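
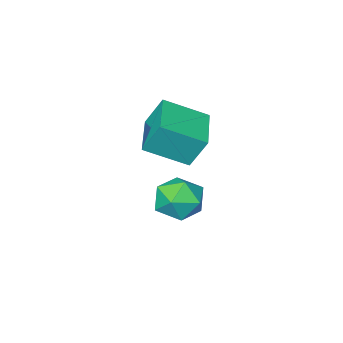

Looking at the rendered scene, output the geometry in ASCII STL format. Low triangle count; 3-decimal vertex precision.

solid 
facet normal -0.516 0.568 0.641
outer loop
vertex -2.997 1.92 -2.212
vertex -3.702 1.136 -2.084
vertex -2.851 1.194 -1.451
endloop
endfacet
facet normal 0.180 0.729 0.661
outer loop
vertex -2.997 1.92 -2.212
vertex -2.851 1.194 -1.451
vertex -2.028 1.522 -2.037
endloop
endfacet
facet normal 0.379 0.925 0.003
outer loop
vertex -2.997 1.92 -2.212
vertex -2.028 1.522 -2.037
vertex -2.371 1.666 -3.031
endloop
endfacet
facet normal -0.192 0.886 -0.422
outer loop
vertex -2.997 1.92 -2.212
vertex -2.371 1.666 -3.031
vertex -3.405 1.428 -3.06
endloop
endfacet
facet normal -0.746 0.666 -0.028
outer loop
vertex -2.997 1.92 -2.212
vertex -3.405 1.428 -3.06
vertex -3.702 1.136 -2.084
endloop
endfacet
facet normal 0.538 0.135 0.832
outer loop
vertex -2.028 1.522 -2.037
vertex -2.851 1.194 -1.451
vertex -2.135 0.492 -1.8
endloop
endfacet
facet normal -0.587 -0.123 0.800
outer loop
vertex -2.851 1.194 -1.451
vertex -3.702 1.136 -2.084
vertex -3.169 0.254 -1.829
endloop
endfacet
facet normal -0.959 0.035 -0.281
outer loop
vertex -3.702 1.136 -2.084
vertex -3.405 1.428 -3.06
vertex -3.512 0.398 -2.823
endloop
endfacet
facet normal -0.064 0.391 -0.918
outer loop
vertex -3.405 1.428 -3.06
vertex -2.371 1.666 -3.031
vertex -2.689 0.726 -3.409
endloop
endfacet
facet normal 0.861 0.453 -0.231
outer loop
vertex -2.371 1.666 -3.031
vertex -2.028 1.522 -2.037
vertex -1.838 0.784 -2.776
endloop
endfacet
facet normal 0.192 -0.886 0.422
outer loop
vertex -2.543 0.0 -2.648
vertex -2.135 0.492 -1.8
vertex -3.169 0.254 -1.829
endloop
endfacet
facet normal -0.379 -0.925 -0.003
outer loop
vertex -2.543 0.0 -2.648
vertex -3.169 0.254 -1.829
vertex -3.512 0.398 -2.823
endloop
endfacet
facet normal -0.180 -0.729 -0.661
outer loop
vertex -2.543 0.0 -2.648
vertex -3.512 0.398 -2.823
vertex -2.689 0.726 -3.409
endloop
endfacet
facet normal 0.516 -0.568 -0.641
outer loop
vertex -2.543 0.0 -2.648
vertex -2.689 0.726 -3.409
vertex -1.838 0.784 -2.776
endloop
endfacet
facet normal 0.746 -0.666 0.028
outer loop
vertex -2.543 0.0 -2.648
vertex -1.838 0.784 -2.776
vertex -2.135 0.492 -1.8
endloop
endfacet
facet normal 0.064 -0.391 0.918
outer loop
vertex -3.169 0.254 -1.829
vertex -2.135 0.492 -1.8
vertex -2.851 1.194 -1.451
endloop
endfacet
facet normal -0.861 -0.453 0.231
outer loop
vertex -3.512 0.398 -2.823
vertex -3.169 0.254 -1.829
vertex -3.702 1.136 -2.084
endloop
endfacet
facet normal -0.538 -0.135 -0.832
outer loop
vertex -2.689 0.726 -3.409
vertex -3.512 0.398 -2.823
vertex -3.405 1.428 -3.06
endloop
endfacet
facet normal 0.587 0.123 -0.800
outer loop
vertex -1.838 0.784 -2.776
vertex -2.689 0.726 -3.409
vertex -2.371 1.666 -3.031
endloop
endfacet
facet normal 0.959 -0.035 0.281
outer loop
vertex -2.135 0.492 -1.8
vertex -1.838 0.784 -2.776
vertex -2.028 1.522 -2.037
endloop
endfacet
facet normal -0.744 0.497 -0.446
outer loop
vertex -3.898 1.209 1.67
vertex -2.741 2.722 1.426
vertex -3.488 0.693 0.412
endloop
endfacet
facet normal -0.603 -0.788 0.127
outer loop
vertex -2.119 -0.222 1.234
vertex -3.898 1.209 1.67
vertex -3.488 0.693 0.412
endloop
endfacet
facet normal -0.744 0.497 -0.447
outer loop
vertex -3.488 0.693 0.412
vertex -2.741 2.722 1.426
vertex -2.331 2.206 0.169
endloop
endfacet
facet normal 0.289 -0.363 -0.886
outer loop
vertex -2.331 2.206 0.169
vertex -2.119 -0.222 1.234
vertex -3.488 0.693 0.412
endloop
endfacet
facet normal -0.289 0.364 0.886
outer loop
vertex -3.898 1.209 1.67
vertex -1.372 1.807 2.248
vertex -2.741 2.722 1.426
endloop
endfacet
facet normal -0.603 -0.788 0.127
outer loop
vertex -2.529 0.294 2.491
vertex -3.898 1.209 1.67
vertex -2.119 -0.222 1.234
endloop
endfacet
facet normal -0.289 0.363 0.886
outer loop
vertex -2.529 0.294 2.491
vertex -1.372 1.807 2.248
vertex -3.898 1.209 1.67
endloop
endfacet
facet normal 0.603 0.788 -0.127
outer loop
vertex -2.741 2.722 1.426
vertex -1.372 1.807 2.248
vertex -2.331 2.206 0.169
endloop
endfacet
facet normal 0.288 -0.363 -0.886
outer loop
vertex -0.962 1.291 0.99
vertex -2.119 -0.222 1.234
vertex -2.331 2.206 0.169
endloop
endfacet
facet normal 0.603 0.788 -0.127
outer loop
vertex -2.331 2.206 0.169
vertex -1.372 1.807 2.248
vertex -0.962 1.291 0.99
endloop
endfacet
facet normal 0.744 -0.497 0.447
outer loop
vertex -0.962 1.291 0.99
vertex -2.529 0.294 2.491
vertex -2.119 -0.222 1.234
endloop
endfacet
facet normal 0.744 -0.497 0.446
outer loop
vertex -1.372 1.807 2.248
vertex -2.529 0.294 2.491
vertex -0.962 1.291 0.99
endloop
endfacet

endsolid


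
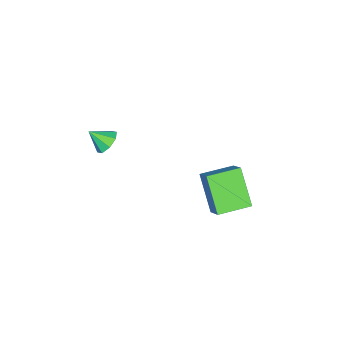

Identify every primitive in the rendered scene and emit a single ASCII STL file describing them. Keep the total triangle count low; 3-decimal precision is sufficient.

solid 
facet normal -0.266 0.714 -0.647
outer loop
vertex 3.668 -1.503 -2.303
vertex 3.225 -1.276 -1.87
vertex 3.861 -1.152 -1.995
endloop
endfacet
facet normal 0.896 -0.440 -0.060
outer loop
vertex 3.668 -1.503 -2.303
vertex 3.861 -1.152 -1.995
vertex 3.495 -2.004 -1.21
endloop
endfacet
facet normal -0.266 0.715 -0.646
outer loop
vertex 3.861 -1.152 -1.995
vertex 3.225 -1.276 -1.87
vertex 3.681 -0.874 -1.613
endloop
endfacet
facet normal 0.905 0.002 0.425
outer loop
vertex 3.861 -1.152 -1.995
vertex 3.681 -0.874 -1.613
vertex 3.495 -2.004 -1.21
endloop
endfacet
facet normal -0.264 0.714 -0.648
outer loop
vertex 3.681 -0.874 -1.613
vertex 3.225 -1.276 -1.87
vertex 3.233 -0.831 -1.383
endloop
endfacet
facet normal 0.462 0.230 0.857
outer loop
vertex 3.681 -0.874 -1.613
vertex 3.233 -0.831 -1.383
vertex 3.495 -2.004 -1.21
endloop
endfacet
facet normal -0.267 0.714 -0.648
outer loop
vertex 3.233 -0.831 -1.383
vertex 3.225 -1.276 -1.87
vertex 2.781 -1.049 -1.437
endloop
endfacet
facet normal -0.169 0.107 0.980
outer loop
vertex 3.233 -0.831 -1.383
vertex 2.781 -1.049 -1.437
vertex 3.495 -2.004 -1.21
endloop
endfacet
facet normal -0.264 0.716 -0.646
outer loop
vertex 2.781 -1.049 -1.437
vertex 3.225 -1.276 -1.87
vertex 2.588 -1.399 -1.746
endloop
endfacet
facet normal -0.624 -0.295 0.724
outer loop
vertex 2.781 -1.049 -1.437
vertex 2.588 -1.399 -1.746
vertex 3.495 -2.004 -1.21
endloop
endfacet
facet normal -0.264 0.714 -0.648
outer loop
vertex 2.588 -1.399 -1.746
vertex 3.225 -1.276 -1.87
vertex 2.768 -1.678 -2.127
endloop
endfacet
facet normal -0.633 -0.736 0.240
outer loop
vertex 2.588 -1.399 -1.746
vertex 2.768 -1.678 -2.127
vertex 3.495 -2.004 -1.21
endloop
endfacet
facet normal -0.266 0.715 -0.646
outer loop
vertex 2.768 -1.678 -2.127
vertex 3.225 -1.276 -1.87
vertex 3.216 -1.72 -2.358
endloop
endfacet
facet normal -0.189 -0.963 -0.192
outer loop
vertex 2.768 -1.678 -2.127
vertex 3.216 -1.72 -2.358
vertex 3.495 -2.004 -1.21
endloop
endfacet
facet normal -0.265 0.716 -0.646
outer loop
vertex 3.216 -1.72 -2.358
vertex 3.225 -1.276 -1.87
vertex 3.668 -1.503 -2.303
endloop
endfacet
facet normal 0.442 -0.840 -0.315
outer loop
vertex 3.216 -1.72 -2.358
vertex 3.668 -1.503 -2.303
vertex 3.495 -2.004 -1.21
endloop
endfacet
facet normal -0.742 0.669 0.022
outer loop
vertex 0.793 3.538 -3.485
vertex 1.38 4.164 -2.734
vertex 1.629 4.514 -4.952
endloop
endfacet
facet normal -0.515 -0.549 -0.659
outer loop
vertex 2.78 3.476 -4.986
vertex 0.793 3.538 -3.485
vertex 1.629 4.514 -4.952
endloop
endfacet
facet normal -0.742 0.669 0.022
outer loop
vertex 1.629 4.514 -4.952
vertex 1.38 4.164 -2.734
vertex 2.216 5.14 -4.201
endloop
endfacet
facet normal 0.429 0.500 -0.752
outer loop
vertex 2.216 5.14 -4.201
vertex 2.78 3.476 -4.986
vertex 1.629 4.514 -4.952
endloop
endfacet
facet normal -0.429 -0.500 0.752
outer loop
vertex 0.793 3.538 -3.485
vertex 2.531 3.126 -2.768
vertex 1.38 4.164 -2.734
endloop
endfacet
facet normal -0.515 -0.549 -0.659
outer loop
vertex 1.944 2.5 -3.519
vertex 0.793 3.538 -3.485
vertex 2.78 3.476 -4.986
endloop
endfacet
facet normal -0.429 -0.500 0.752
outer loop
vertex 1.944 2.5 -3.519
vertex 2.531 3.126 -2.768
vertex 0.793 3.538 -3.485
endloop
endfacet
facet normal 0.515 0.549 0.659
outer loop
vertex 1.38 4.164 -2.734
vertex 2.531 3.126 -2.768
vertex 2.216 5.14 -4.201
endloop
endfacet
facet normal 0.429 0.500 -0.752
outer loop
vertex 3.367 4.102 -4.235
vertex 2.78 3.476 -4.986
vertex 2.216 5.14 -4.201
endloop
endfacet
facet normal 0.515 0.549 0.659
outer loop
vertex 2.216 5.14 -4.201
vertex 2.531 3.126 -2.768
vertex 3.367 4.102 -4.235
endloop
endfacet
facet normal 0.742 -0.669 -0.022
outer loop
vertex 3.367 4.102 -4.235
vertex 1.944 2.5 -3.519
vertex 2.78 3.476 -4.986
endloop
endfacet
facet normal 0.742 -0.669 -0.022
outer loop
vertex 2.531 3.126 -2.768
vertex 1.944 2.5 -3.519
vertex 3.367 4.102 -4.235
endloop
endfacet

endsolid


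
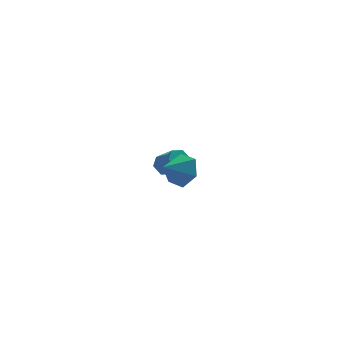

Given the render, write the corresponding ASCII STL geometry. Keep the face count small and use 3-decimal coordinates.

solid 
facet normal 0.744 0.479 -0.466
outer loop
vertex 0.545 -2.553 0.071
vertex 0.048 -2.414 -0.579
vertex 0.083 -1.864 0.041
endloop
endfacet
facet normal -0.108 -0.029 0.994
outer loop
vertex 0.545 -2.553 0.071
vertex 0.083 -1.864 0.041
vertex -0.748 -2.926 -0.081
endloop
endfacet
facet normal 0.745 0.478 -0.466
outer loop
vertex 0.083 -1.864 0.041
vertex 0.048 -2.414 -0.579
vertex -0.413 -1.725 -0.61
endloop
endfacet
facet normal -0.662 0.449 0.600
outer loop
vertex 0.083 -1.864 0.041
vertex -0.413 -1.725 -0.61
vertex -0.748 -2.926 -0.081
endloop
endfacet
facet normal 0.745 0.478 -0.466
outer loop
vertex -0.413 -1.725 -0.61
vertex 0.048 -2.414 -0.579
vertex -0.448 -2.275 -1.23
endloop
endfacet
facet normal -0.968 0.212 -0.133
outer loop
vertex -0.413 -1.725 -0.61
vertex -0.448 -2.275 -1.23
vertex -0.748 -2.926 -0.081
endloop
endfacet
facet normal 0.745 0.478 -0.465
outer loop
vertex -0.448 -2.275 -1.23
vertex 0.048 -2.414 -0.579
vertex 0.014 -2.965 -1.2
endloop
endfacet
facet normal -0.722 -0.504 -0.474
outer loop
vertex -0.448 -2.275 -1.23
vertex 0.014 -2.965 -1.2
vertex -0.748 -2.926 -0.081
endloop
endfacet
facet normal 0.745 0.478 -0.465
outer loop
vertex 0.014 -2.965 -1.2
vertex 0.048 -2.414 -0.579
vertex 0.51 -3.104 -0.549
endloop
endfacet
facet normal -0.169 -0.982 -0.081
outer loop
vertex 0.014 -2.965 -1.2
vertex 0.51 -3.104 -0.549
vertex -0.748 -2.926 -0.081
endloop
endfacet
facet normal 0.744 0.478 -0.467
outer loop
vertex 0.51 -3.104 -0.549
vertex 0.048 -2.414 -0.579
vertex 0.545 -2.553 0.071
endloop
endfacet
facet normal 0.138 -0.744 0.654
outer loop
vertex 0.51 -3.104 -0.549
vertex 0.545 -2.553 0.071
vertex -0.748 -2.926 -0.081
endloop
endfacet
facet normal -0.491 0.613 -0.619
outer loop
vertex 0.297 2.895 -3.658
vertex -0.002 3.082 -3.236
vertex 0.472 3.328 -3.368
endloop
endfacet
facet normal 0.811 0.061 -0.581
outer loop
vertex 0.297 2.895 -3.658
vertex 0.472 3.328 -3.368
vertex 0.861 2.19 -2.945
endloop
endfacet
facet normal 0.811 0.061 -0.581
outer loop
vertex 0.861 2.19 -2.945
vertex 0.472 3.328 -3.368
vertex 1.036 2.623 -2.655
endloop
endfacet
facet normal 0.489 -0.613 0.621
outer loop
vertex 0.861 2.19 -2.945
vertex 1.036 2.623 -2.655
vertex 0.562 2.378 -2.524
endloop
endfacet
facet normal -0.490 0.612 -0.620
outer loop
vertex 0.472 3.328 -3.368
vertex -0.002 3.082 -3.236
vertex 0.173 3.516 -2.946
endloop
endfacet
facet normal 0.682 0.713 0.165
outer loop
vertex 0.472 3.328 -3.368
vertex 0.173 3.516 -2.946
vertex 1.036 2.623 -2.655
endloop
endfacet
facet normal 0.682 0.713 0.166
outer loop
vertex 1.036 2.623 -2.655
vertex 0.173 3.516 -2.946
vertex 0.737 2.811 -2.234
endloop
endfacet
facet normal 0.489 -0.613 0.621
outer loop
vertex 1.036 2.623 -2.655
vertex 0.737 2.811 -2.234
vertex 0.562 2.378 -2.524
endloop
endfacet
facet normal -0.489 0.612 -0.621
outer loop
vertex 0.173 3.516 -2.946
vertex -0.002 3.082 -3.236
vertex -0.301 3.27 -2.815
endloop
endfacet
facet normal -0.131 0.651 0.748
outer loop
vertex 0.173 3.516 -2.946
vertex -0.301 3.27 -2.815
vertex 0.737 2.811 -2.234
endloop
endfacet
facet normal -0.130 0.652 0.747
outer loop
vertex 0.737 2.811 -2.234
vertex -0.301 3.27 -2.815
vertex 0.263 2.565 -2.102
endloop
endfacet
facet normal 0.491 -0.613 0.619
outer loop
vertex 0.737 2.811 -2.234
vertex 0.263 2.565 -2.102
vertex 0.562 2.378 -2.524
endloop
endfacet
facet normal -0.489 0.613 -0.621
outer loop
vertex -0.301 3.27 -2.815
vertex -0.002 3.082 -3.236
vertex -0.476 2.837 -3.105
endloop
endfacet
facet normal -0.811 -0.061 0.581
outer loop
vertex -0.301 3.27 -2.815
vertex -0.476 2.837 -3.105
vertex 0.263 2.565 -2.102
endloop
endfacet
facet normal -0.811 -0.061 0.581
outer loop
vertex 0.263 2.565 -2.102
vertex -0.476 2.837 -3.105
vertex 0.088 2.132 -2.392
endloop
endfacet
facet normal 0.491 -0.613 0.619
outer loop
vertex 0.263 2.565 -2.102
vertex 0.088 2.132 -2.392
vertex 0.562 2.378 -2.524
endloop
endfacet
facet normal -0.489 0.613 -0.621
outer loop
vertex -0.476 2.837 -3.105
vertex -0.002 3.082 -3.236
vertex -0.177 2.649 -3.526
endloop
endfacet
facet normal -0.682 -0.713 -0.166
outer loop
vertex -0.476 2.837 -3.105
vertex -0.177 2.649 -3.526
vertex 0.088 2.132 -2.392
endloop
endfacet
facet normal -0.682 -0.713 -0.166
outer loop
vertex 0.088 2.132 -2.392
vertex -0.177 2.649 -3.526
vertex 0.387 1.944 -2.814
endloop
endfacet
facet normal 0.490 -0.612 0.620
outer loop
vertex 0.088 2.132 -2.392
vertex 0.387 1.944 -2.814
vertex 0.562 2.378 -2.524
endloop
endfacet
facet normal -0.491 0.613 -0.619
outer loop
vertex -0.177 2.649 -3.526
vertex -0.002 3.082 -3.236
vertex 0.297 2.895 -3.658
endloop
endfacet
facet normal 0.130 -0.651 -0.748
outer loop
vertex -0.177 2.649 -3.526
vertex 0.297 2.895 -3.658
vertex 0.387 1.944 -2.814
endloop
endfacet
facet normal 0.131 -0.651 -0.748
outer loop
vertex 0.387 1.944 -2.814
vertex 0.297 2.895 -3.658
vertex 0.861 2.19 -2.945
endloop
endfacet
facet normal 0.489 -0.612 0.621
outer loop
vertex 0.387 1.944 -2.814
vertex 0.861 2.19 -2.945
vertex 0.562 2.378 -2.524
endloop
endfacet

endsolid


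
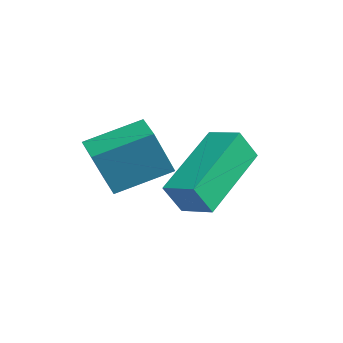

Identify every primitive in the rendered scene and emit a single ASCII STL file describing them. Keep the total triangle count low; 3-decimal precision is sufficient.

solid 
facet normal -0.982 -0.012 0.191
outer loop
vertex -0.998 -4.851 -1.832
vertex -0.903 -3.489 -1.261
vertex -1.252 -4.3 -3.105
endloop
endfacet
facet normal -0.064 -0.920 -0.386
outer loop
vertex -0.457 -4.291 -3.259
vertex -0.998 -4.851 -1.832
vertex -1.252 -4.3 -3.105
endloop
endfacet
facet normal -0.982 -0.012 0.191
outer loop
vertex -1.252 -4.3 -3.105
vertex -0.903 -3.489 -1.261
vertex -1.157 -2.938 -2.534
endloop
endfacet
facet normal -0.179 0.391 -0.903
outer loop
vertex -1.157 -2.938 -2.534
vertex -0.457 -4.291 -3.259
vertex -1.252 -4.3 -3.105
endloop
endfacet
facet normal 0.179 -0.391 0.903
outer loop
vertex -0.998 -4.851 -1.832
vertex -0.108 -3.48 -1.415
vertex -0.903 -3.489 -1.261
endloop
endfacet
facet normal -0.064 -0.920 -0.386
outer loop
vertex -0.203 -4.842 -1.986
vertex -0.998 -4.851 -1.832
vertex -0.457 -4.291 -3.259
endloop
endfacet
facet normal 0.179 -0.391 0.903
outer loop
vertex -0.203 -4.842 -1.986
vertex -0.108 -3.48 -1.415
vertex -0.998 -4.851 -1.832
endloop
endfacet
facet normal 0.064 0.920 0.386
outer loop
vertex -0.903 -3.489 -1.261
vertex -0.108 -3.48 -1.415
vertex -1.157 -2.938 -2.534
endloop
endfacet
facet normal -0.179 0.391 -0.903
outer loop
vertex -0.362 -2.929 -2.688
vertex -0.457 -4.291 -3.259
vertex -1.157 -2.938 -2.534
endloop
endfacet
facet normal 0.064 0.920 0.386
outer loop
vertex -1.157 -2.938 -2.534
vertex -0.108 -3.48 -1.415
vertex -0.362 -2.929 -2.688
endloop
endfacet
facet normal 0.982 0.012 -0.191
outer loop
vertex -0.362 -2.929 -2.688
vertex -0.203 -4.842 -1.986
vertex -0.457 -4.291 -3.259
endloop
endfacet
facet normal 0.982 0.012 -0.191
outer loop
vertex -0.108 -3.48 -1.415
vertex -0.203 -4.842 -1.986
vertex -0.362 -2.929 -2.688
endloop
endfacet
facet normal -0.581 0.665 0.469
outer loop
vertex 0.413 -2.409 -1.298
vertex 1.081 -1.951 -1.119
vertex 0.311 -1.966 -2.052
endloop
endfacet
facet normal -0.805 -0.553 -0.216
outer loop
vertex 1.539 -3.369 -3.041
vertex 0.413 -2.409 -1.298
vertex 0.311 -1.966 -2.052
endloop
endfacet
facet normal -0.581 0.665 0.469
outer loop
vertex 0.311 -1.966 -2.052
vertex 1.081 -1.951 -1.119
vertex 0.98 -1.508 -1.873
endloop
endfacet
facet normal -0.115 0.503 -0.857
outer loop
vertex 0.98 -1.508 -1.873
vertex 1.539 -3.369 -3.041
vertex 0.311 -1.966 -2.052
endloop
endfacet
facet normal 0.115 -0.503 0.857
outer loop
vertex 0.413 -2.409 -1.298
vertex 2.309 -3.354 -2.108
vertex 1.081 -1.951 -1.119
endloop
endfacet
facet normal -0.805 -0.552 -0.216
outer loop
vertex 1.64 -3.812 -2.287
vertex 0.413 -2.409 -1.298
vertex 1.539 -3.369 -3.041
endloop
endfacet
facet normal 0.115 -0.503 0.857
outer loop
vertex 1.64 -3.812 -2.287
vertex 2.309 -3.354 -2.108
vertex 0.413 -2.409 -1.298
endloop
endfacet
facet normal 0.805 0.552 0.217
outer loop
vertex 1.081 -1.951 -1.119
vertex 2.309 -3.354 -2.108
vertex 0.98 -1.508 -1.873
endloop
endfacet
facet normal -0.115 0.503 -0.857
outer loop
vertex 2.207 -2.911 -2.862
vertex 1.539 -3.369 -3.041
vertex 0.98 -1.508 -1.873
endloop
endfacet
facet normal 0.805 0.552 0.216
outer loop
vertex 0.98 -1.508 -1.873
vertex 2.309 -3.354 -2.108
vertex 2.207 -2.911 -2.862
endloop
endfacet
facet normal 0.582 -0.665 -0.469
outer loop
vertex 2.207 -2.911 -2.862
vertex 1.64 -3.812 -2.287
vertex 1.539 -3.369 -3.041
endloop
endfacet
facet normal 0.581 -0.665 -0.469
outer loop
vertex 2.309 -3.354 -2.108
vertex 1.64 -3.812 -2.287
vertex 2.207 -2.911 -2.862
endloop
endfacet

endsolid


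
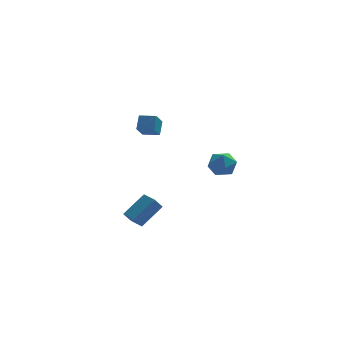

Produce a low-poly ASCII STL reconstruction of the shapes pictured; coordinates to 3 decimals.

solid 
facet normal -0.653 -0.444 -0.613
outer loop
vertex -4.29 -2.893 0.002
vertex -4.791 -2.221 0.049
vertex -3.894 -2.551 -0.668
endloop
endfacet
facet normal 0.597 -0.800 -0.055
outer loop
vertex -2.849 -1.839 0.311
vertex -4.29 -2.893 0.002
vertex -3.894 -2.551 -0.668
endloop
endfacet
facet normal -0.653 -0.446 -0.612
outer loop
vertex -3.894 -2.551 -0.668
vertex -4.791 -2.221 0.049
vertex -4.396 -1.879 -0.622
endloop
endfacet
facet normal 0.465 0.402 -0.789
outer loop
vertex -4.396 -1.879 -0.622
vertex -2.849 -1.839 0.311
vertex -3.894 -2.551 -0.668
endloop
endfacet
facet normal -0.465 -0.402 0.789
outer loop
vertex -4.29 -2.893 0.002
vertex -3.746 -1.509 1.028
vertex -4.791 -2.221 0.049
endloop
endfacet
facet normal 0.597 -0.800 -0.056
outer loop
vertex -3.244 -2.181 0.982
vertex -4.29 -2.893 0.002
vertex -2.849 -1.839 0.311
endloop
endfacet
facet normal -0.465 -0.402 0.789
outer loop
vertex -3.244 -2.181 0.982
vertex -3.746 -1.509 1.028
vertex -4.29 -2.893 0.002
endloop
endfacet
facet normal -0.597 0.800 0.056
outer loop
vertex -4.791 -2.221 0.049
vertex -3.746 -1.509 1.028
vertex -4.396 -1.879 -0.622
endloop
endfacet
facet normal 0.465 0.402 -0.789
outer loop
vertex -3.35 -1.167 0.358
vertex -2.849 -1.839 0.311
vertex -4.396 -1.879 -0.622
endloop
endfacet
facet normal -0.597 0.800 0.056
outer loop
vertex -4.396 -1.879 -0.622
vertex -3.746 -1.509 1.028
vertex -3.35 -1.167 0.358
endloop
endfacet
facet normal 0.654 0.445 0.612
outer loop
vertex -3.35 -1.167 0.358
vertex -3.244 -2.181 0.982
vertex -2.849 -1.839 0.311
endloop
endfacet
facet normal 0.652 0.445 0.613
outer loop
vertex -3.746 -1.509 1.028
vertex -3.244 -2.181 0.982
vertex -3.35 -1.167 0.358
endloop
endfacet
facet normal -0.658 0.748 0.087
outer loop
vertex -0.08 -2.091 3.6
vertex -0.686 -2.606 3.449
vertex -0.442 -2.48 4.211
endloop
endfacet
facet normal -0.086 0.863 0.498
outer loop
vertex -0.08 -2.091 3.6
vertex -0.442 -2.48 4.211
vertex 0.364 -2.396 4.205
endloop
endfacet
facet normal 0.490 0.868 0.078
outer loop
vertex -0.08 -2.091 3.6
vertex 0.364 -2.396 4.205
vertex 0.617 -2.47 3.439
endloop
endfacet
facet normal 0.275 0.757 -0.593
outer loop
vertex -0.08 -2.091 3.6
vertex 0.617 -2.47 3.439
vertex -0.032 -2.6 2.972
endloop
endfacet
facet normal -0.434 0.683 -0.587
outer loop
vertex -0.08 -2.091 3.6
vertex -0.032 -2.6 2.972
vertex -0.686 -2.606 3.449
endloop
endfacet
facet normal -0.026 0.313 0.949
outer loop
vertex 0.364 -2.396 4.205
vertex -0.442 -2.48 4.211
vertex 0.032 -3.1 4.428
endloop
endfacet
facet normal -0.951 0.127 0.283
outer loop
vertex -0.442 -2.48 4.211
vertex -0.686 -2.606 3.449
vertex -0.617 -3.23 3.961
endloop
endfacet
facet normal -0.589 0.022 -0.808
outer loop
vertex -0.686 -2.606 3.449
vertex -0.032 -2.6 2.972
vertex -0.364 -3.304 3.195
endloop
endfacet
facet normal 0.559 0.142 -0.817
outer loop
vertex -0.032 -2.6 2.972
vertex 0.617 -2.47 3.439
vertex 0.442 -3.22 3.189
endloop
endfacet
facet normal 0.908 0.321 0.269
outer loop
vertex 0.617 -2.47 3.439
vertex 0.364 -2.396 4.205
vertex 0.686 -3.094 3.951
endloop
endfacet
facet normal -0.275 -0.757 0.593
outer loop
vertex 0.08 -3.609 3.8
vertex 0.032 -3.1 4.428
vertex -0.617 -3.23 3.961
endloop
endfacet
facet normal -0.490 -0.868 -0.078
outer loop
vertex 0.08 -3.609 3.8
vertex -0.617 -3.23 3.961
vertex -0.364 -3.304 3.195
endloop
endfacet
facet normal 0.086 -0.863 -0.498
outer loop
vertex 0.08 -3.609 3.8
vertex -0.364 -3.304 3.195
vertex 0.442 -3.22 3.189
endloop
endfacet
facet normal 0.658 -0.748 -0.087
outer loop
vertex 0.08 -3.609 3.8
vertex 0.442 -3.22 3.189
vertex 0.686 -3.094 3.951
endloop
endfacet
facet normal 0.434 -0.683 0.587
outer loop
vertex 0.08 -3.609 3.8
vertex 0.686 -3.094 3.951
vertex 0.032 -3.1 4.428
endloop
endfacet
facet normal -0.559 -0.142 0.817
outer loop
vertex -0.617 -3.23 3.961
vertex 0.032 -3.1 4.428
vertex -0.442 -2.48 4.211
endloop
endfacet
facet normal -0.908 -0.321 -0.269
outer loop
vertex -0.364 -3.304 3.195
vertex -0.617 -3.23 3.961
vertex -0.686 -2.606 3.449
endloop
endfacet
facet normal 0.026 -0.313 -0.949
outer loop
vertex 0.442 -3.22 3.189
vertex -0.364 -3.304 3.195
vertex -0.032 -2.6 2.972
endloop
endfacet
facet normal 0.951 -0.127 -0.283
outer loop
vertex 0.686 -3.094 3.951
vertex 0.442 -3.22 3.189
vertex 0.617 -2.47 3.439
endloop
endfacet
facet normal 0.589 -0.022 0.808
outer loop
vertex 0.032 -3.1 4.428
vertex 0.686 -3.094 3.951
vertex 0.364 -2.396 4.205
endloop
endfacet
facet normal -0.938 0.336 -0.087
outer loop
vertex -3.952 3.476 3.32
vertex -3.793 4.101 4.018
vertex -3.618 4.218 2.58
endloop
endfacet
facet normal -0.168 -0.657 -0.735
outer loop
vertex -2.727 3.899 2.662
vertex -3.952 3.476 3.32
vertex -3.618 4.218 2.58
endloop
endfacet
facet normal -0.938 0.334 -0.087
outer loop
vertex -3.618 4.218 2.58
vertex -3.793 4.101 4.018
vertex -3.46 4.843 3.277
endloop
endfacet
facet normal 0.303 0.674 -0.673
outer loop
vertex -3.46 4.843 3.277
vertex -2.727 3.899 2.662
vertex -3.618 4.218 2.58
endloop
endfacet
facet normal -0.303 -0.674 0.673
outer loop
vertex -3.952 3.476 3.32
vertex -2.902 3.782 4.1
vertex -3.793 4.101 4.018
endloop
endfacet
facet normal -0.167 -0.658 -0.734
outer loop
vertex -3.06 3.157 3.403
vertex -3.952 3.476 3.32
vertex -2.727 3.899 2.662
endloop
endfacet
facet normal -0.304 -0.674 0.673
outer loop
vertex -3.06 3.157 3.403
vertex -2.902 3.782 4.1
vertex -3.952 3.476 3.32
endloop
endfacet
facet normal 0.168 0.658 0.734
outer loop
vertex -3.793 4.101 4.018
vertex -2.902 3.782 4.1
vertex -3.46 4.843 3.277
endloop
endfacet
facet normal 0.304 0.674 -0.673
outer loop
vertex -2.568 4.524 3.36
vertex -2.727 3.899 2.662
vertex -3.46 4.843 3.277
endloop
endfacet
facet normal 0.167 0.658 0.735
outer loop
vertex -3.46 4.843 3.277
vertex -2.902 3.782 4.1
vertex -2.568 4.524 3.36
endloop
endfacet
facet normal 0.938 -0.335 0.086
outer loop
vertex -2.568 4.524 3.36
vertex -3.06 3.157 3.403
vertex -2.727 3.899 2.662
endloop
endfacet
facet normal 0.938 -0.335 0.088
outer loop
vertex -2.902 3.782 4.1
vertex -3.06 3.157 3.403
vertex -2.568 4.524 3.36
endloop
endfacet

endsolid


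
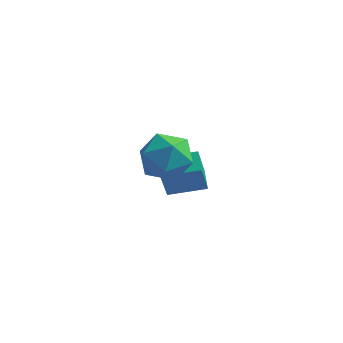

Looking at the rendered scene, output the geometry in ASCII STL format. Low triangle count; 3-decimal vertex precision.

solid 
facet normal -0.914 -0.365 -0.179
outer loop
vertex 0.523 -1.018 -1.479
vertex 0.089 -0.109 -1.119
vertex 0.579 -0.293 -3.245
endloop
endfacet
facet normal 0.406 -0.850 -0.336
outer loop
vertex 2.131 0.329 -2.941
vertex 0.523 -1.018 -1.479
vertex 0.579 -0.293 -3.245
endloop
endfacet
facet normal -0.913 -0.366 -0.179
outer loop
vertex 0.579 -0.293 -3.245
vertex 0.089 -0.109 -1.119
vertex 0.144 0.616 -2.885
endloop
endfacet
facet normal 0.029 0.380 -0.925
outer loop
vertex 0.144 0.616 -2.885
vertex 2.131 0.329 -2.941
vertex 0.579 -0.293 -3.245
endloop
endfacet
facet normal -0.029 -0.380 0.925
outer loop
vertex 0.523 -1.018 -1.479
vertex 1.641 0.513 -0.815
vertex 0.089 -0.109 -1.119
endloop
endfacet
facet normal 0.406 -0.850 -0.336
outer loop
vertex 2.076 -0.396 -1.175
vertex 0.523 -1.018 -1.479
vertex 2.131 0.329 -2.941
endloop
endfacet
facet normal -0.029 -0.380 0.925
outer loop
vertex 2.076 -0.396 -1.175
vertex 1.641 0.513 -0.815
vertex 0.523 -1.018 -1.479
endloop
endfacet
facet normal -0.406 0.850 0.336
outer loop
vertex 0.089 -0.109 -1.119
vertex 1.641 0.513 -0.815
vertex 0.144 0.616 -2.885
endloop
endfacet
facet normal 0.029 0.380 -0.925
outer loop
vertex 1.697 1.238 -2.581
vertex 2.131 0.329 -2.941
vertex 0.144 0.616 -2.885
endloop
endfacet
facet normal -0.406 0.850 0.336
outer loop
vertex 0.144 0.616 -2.885
vertex 1.641 0.513 -0.815
vertex 1.697 1.238 -2.581
endloop
endfacet
facet normal 0.914 0.365 0.178
outer loop
vertex 1.697 1.238 -2.581
vertex 2.076 -0.396 -1.175
vertex 2.131 0.329 -2.941
endloop
endfacet
facet normal 0.913 0.366 0.179
outer loop
vertex 1.641 0.513 -0.815
vertex 2.076 -0.396 -1.175
vertex 1.697 1.238 -2.581
endloop
endfacet
facet normal -0.851 -0.032 0.524
outer loop
vertex 0.638 -3.776 2.287
vertex 1.083 -4.665 2.957
vertex 1.245 -3.525 3.289
endloop
endfacet
facet normal -0.726 0.628 0.282
outer loop
vertex 0.638 -3.776 2.287
vertex 1.245 -3.525 3.289
vertex 1.425 -2.872 2.3
endloop
endfacet
facet normal -0.678 0.596 -0.430
outer loop
vertex 0.638 -3.776 2.287
vertex 1.425 -2.872 2.3
vertex 1.375 -3.609 1.356
endloop
endfacet
facet normal -0.774 -0.082 -0.628
outer loop
vertex 0.638 -3.776 2.287
vertex 1.375 -3.609 1.356
vertex 1.163 -4.717 1.762
endloop
endfacet
facet normal -0.882 -0.470 -0.039
outer loop
vertex 0.638 -3.776 2.287
vertex 1.163 -4.717 1.762
vertex 1.083 -4.665 2.957
endloop
endfacet
facet normal -0.093 0.839 0.537
outer loop
vertex 1.425 -2.872 2.3
vertex 1.245 -3.525 3.289
vertex 2.357 -3.203 2.978
endloop
endfacet
facet normal -0.297 -0.228 0.927
outer loop
vertex 1.245 -3.525 3.289
vertex 1.083 -4.665 2.957
vertex 2.145 -4.311 3.384
endloop
endfacet
facet normal -0.346 -0.938 0.018
outer loop
vertex 1.083 -4.665 2.957
vertex 1.163 -4.717 1.762
vertex 2.095 -5.048 2.44
endloop
endfacet
facet normal -0.172 -0.310 -0.935
outer loop
vertex 1.163 -4.717 1.762
vertex 1.375 -3.609 1.356
vertex 2.275 -4.395 1.451
endloop
endfacet
facet normal -0.016 0.789 -0.615
outer loop
vertex 1.375 -3.609 1.356
vertex 1.425 -2.872 2.3
vertex 2.437 -3.255 1.783
endloop
endfacet
facet normal 0.774 0.082 0.628
outer loop
vertex 2.882 -4.144 2.453
vertex 2.357 -3.203 2.978
vertex 2.145 -4.311 3.384
endloop
endfacet
facet normal 0.678 -0.596 0.430
outer loop
vertex 2.882 -4.144 2.453
vertex 2.145 -4.311 3.384
vertex 2.095 -5.048 2.44
endloop
endfacet
facet normal 0.726 -0.628 -0.282
outer loop
vertex 2.882 -4.144 2.453
vertex 2.095 -5.048 2.44
vertex 2.275 -4.395 1.451
endloop
endfacet
facet normal 0.851 0.032 -0.524
outer loop
vertex 2.882 -4.144 2.453
vertex 2.275 -4.395 1.451
vertex 2.437 -3.255 1.783
endloop
endfacet
facet normal 0.882 0.470 0.039
outer loop
vertex 2.882 -4.144 2.453
vertex 2.437 -3.255 1.783
vertex 2.357 -3.203 2.978
endloop
endfacet
facet normal 0.172 0.310 0.935
outer loop
vertex 2.145 -4.311 3.384
vertex 2.357 -3.203 2.978
vertex 1.245 -3.525 3.289
endloop
endfacet
facet normal 0.016 -0.789 0.615
outer loop
vertex 2.095 -5.048 2.44
vertex 2.145 -4.311 3.384
vertex 1.083 -4.665 2.957
endloop
endfacet
facet normal 0.093 -0.839 -0.537
outer loop
vertex 2.275 -4.395 1.451
vertex 2.095 -5.048 2.44
vertex 1.163 -4.717 1.762
endloop
endfacet
facet normal 0.297 0.228 -0.927
outer loop
vertex 2.437 -3.255 1.783
vertex 2.275 -4.395 1.451
vertex 1.375 -3.609 1.356
endloop
endfacet
facet normal 0.346 0.938 -0.018
outer loop
vertex 2.357 -3.203 2.978
vertex 2.437 -3.255 1.783
vertex 1.425 -2.872 2.3
endloop
endfacet

endsolid


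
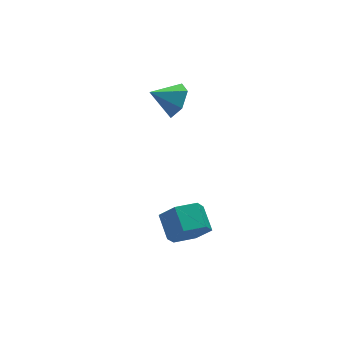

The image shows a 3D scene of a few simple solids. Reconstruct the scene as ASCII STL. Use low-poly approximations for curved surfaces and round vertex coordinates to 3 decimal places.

solid 
facet normal 0.788 -0.332 -0.518
outer loop
vertex 4.052 2.428 2.997
vertex 3.654 2.773 2.17
vertex 4.245 3.343 2.704
endloop
endfacet
facet normal 0.098 0.285 0.954
outer loop
vertex 4.052 2.428 2.997
vertex 4.245 3.343 2.704
vertex 2.526 3.247 2.91
endloop
endfacet
facet normal 0.788 -0.332 -0.518
outer loop
vertex 4.245 3.343 2.704
vertex 3.654 2.773 2.17
vertex 3.847 3.688 1.878
endloop
endfacet
facet normal -0.005 0.922 0.387
outer loop
vertex 4.245 3.343 2.704
vertex 3.847 3.688 1.878
vertex 2.526 3.247 2.91
endloop
endfacet
facet normal 0.789 -0.332 -0.518
outer loop
vertex 3.847 3.688 1.878
vertex 3.654 2.773 2.17
vertex 3.256 3.117 1.343
endloop
endfacet
facet normal -0.506 0.808 -0.303
outer loop
vertex 3.847 3.688 1.878
vertex 3.256 3.117 1.343
vertex 2.526 3.247 2.91
endloop
endfacet
facet normal 0.789 -0.332 -0.518
outer loop
vertex 3.256 3.117 1.343
vertex 3.654 2.773 2.17
vertex 3.063 2.202 1.635
endloop
endfacet
facet normal -0.903 0.055 -0.425
outer loop
vertex 3.256 3.117 1.343
vertex 3.063 2.202 1.635
vertex 2.526 3.247 2.91
endloop
endfacet
facet normal 0.789 -0.332 -0.518
outer loop
vertex 3.063 2.202 1.635
vertex 3.654 2.773 2.17
vertex 3.461 1.858 2.462
endloop
endfacet
facet normal -0.799 -0.584 0.142
outer loop
vertex 3.063 2.202 1.635
vertex 3.461 1.858 2.462
vertex 2.526 3.247 2.91
endloop
endfacet
facet normal 0.789 -0.332 -0.518
outer loop
vertex 3.461 1.858 2.462
vertex 3.654 2.773 2.17
vertex 4.052 2.428 2.997
endloop
endfacet
facet normal -0.299 -0.469 0.831
outer loop
vertex 3.461 1.858 2.462
vertex 4.052 2.428 2.997
vertex 2.526 3.247 2.91
endloop
endfacet
facet normal -0.147 -0.888 -0.435
outer loop
vertex 2.726 -0.887 -4.649
vertex 2.21 -1.244 -3.746
vertex 1.638 -0.756 -4.549
endloop
endfacet
facet normal -0.029 0.443 -0.896
outer loop
vertex 2.726 -0.887 -4.649
vertex 1.638 -0.756 -4.549
vertex 2.925 0.321 -4.058
endloop
endfacet
facet normal -0.030 0.444 -0.896
outer loop
vertex 2.925 0.321 -4.058
vertex 1.638 -0.756 -4.549
vertex 1.838 0.452 -3.957
endloop
endfacet
facet normal 0.147 0.888 0.435
outer loop
vertex 2.925 0.321 -4.058
vertex 1.838 0.452 -3.957
vertex 2.41 -0.036 -3.154
endloop
endfacet
facet normal -0.147 -0.888 -0.435
outer loop
vertex 1.638 -0.756 -4.549
vertex 2.21 -1.244 -3.746
vertex 1.123 -1.114 -3.645
endloop
endfacet
facet normal -0.871 0.325 -0.368
outer loop
vertex 1.638 -0.756 -4.549
vertex 1.123 -1.114 -3.645
vertex 1.838 0.452 -3.957
endloop
endfacet
facet normal -0.871 0.324 -0.370
outer loop
vertex 1.838 0.452 -3.957
vertex 1.123 -1.114 -3.645
vertex 1.322 0.095 -3.054
endloop
endfacet
facet normal 0.147 0.888 0.435
outer loop
vertex 1.838 0.452 -3.957
vertex 1.322 0.095 -3.054
vertex 2.41 -0.036 -3.154
endloop
endfacet
facet normal -0.147 -0.889 -0.434
outer loop
vertex 1.123 -1.114 -3.645
vertex 2.21 -1.244 -3.746
vertex 1.695 -1.601 -2.842
endloop
endfacet
facet normal -0.841 -0.119 0.527
outer loop
vertex 1.123 -1.114 -3.645
vertex 1.695 -1.601 -2.842
vertex 1.322 0.095 -3.054
endloop
endfacet
facet normal -0.841 -0.119 0.527
outer loop
vertex 1.322 0.095 -3.054
vertex 1.695 -1.601 -2.842
vertex 1.894 -0.393 -2.251
endloop
endfacet
facet normal 0.147 0.888 0.435
outer loop
vertex 1.322 0.095 -3.054
vertex 1.894 -0.393 -2.251
vertex 2.41 -0.036 -3.154
endloop
endfacet
facet normal -0.147 -0.888 -0.435
outer loop
vertex 1.695 -1.601 -2.842
vertex 2.21 -1.244 -3.746
vertex 2.782 -1.732 -2.943
endloop
endfacet
facet normal 0.030 -0.443 0.896
outer loop
vertex 1.695 -1.601 -2.842
vertex 2.782 -1.732 -2.943
vertex 1.894 -0.393 -2.251
endloop
endfacet
facet normal 0.029 -0.444 0.896
outer loop
vertex 1.894 -0.393 -2.251
vertex 2.782 -1.732 -2.943
vertex 2.982 -0.524 -2.351
endloop
endfacet
facet normal 0.147 0.888 0.435
outer loop
vertex 1.894 -0.393 -2.251
vertex 2.982 -0.524 -2.351
vertex 2.41 -0.036 -3.154
endloop
endfacet
facet normal -0.147 -0.888 -0.435
outer loop
vertex 2.782 -1.732 -2.943
vertex 2.21 -1.244 -3.746
vertex 3.298 -1.375 -3.846
endloop
endfacet
facet normal 0.871 -0.325 0.369
outer loop
vertex 2.782 -1.732 -2.943
vertex 3.298 -1.375 -3.846
vertex 2.982 -0.524 -2.351
endloop
endfacet
facet normal 0.872 -0.324 0.368
outer loop
vertex 2.982 -0.524 -2.351
vertex 3.298 -1.375 -3.846
vertex 3.497 -0.166 -3.255
endloop
endfacet
facet normal 0.147 0.888 0.435
outer loop
vertex 2.982 -0.524 -2.351
vertex 3.497 -0.166 -3.255
vertex 2.41 -0.036 -3.154
endloop
endfacet
facet normal -0.147 -0.888 -0.435
outer loop
vertex 3.298 -1.375 -3.846
vertex 2.21 -1.244 -3.746
vertex 2.726 -0.887 -4.649
endloop
endfacet
facet normal 0.841 0.119 -0.527
outer loop
vertex 3.298 -1.375 -3.846
vertex 2.726 -0.887 -4.649
vertex 3.497 -0.166 -3.255
endloop
endfacet
facet normal 0.841 0.119 -0.527
outer loop
vertex 3.497 -0.166 -3.255
vertex 2.726 -0.887 -4.649
vertex 2.925 0.321 -4.058
endloop
endfacet
facet normal 0.147 0.889 0.434
outer loop
vertex 3.497 -0.166 -3.255
vertex 2.925 0.321 -4.058
vertex 2.41 -0.036 -3.154
endloop
endfacet

endsolid


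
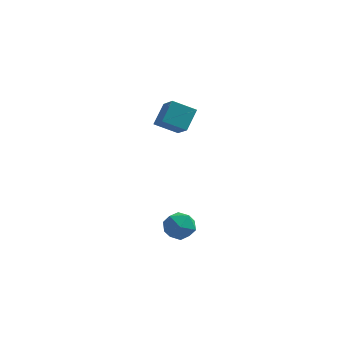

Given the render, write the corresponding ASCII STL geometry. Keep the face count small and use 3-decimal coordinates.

solid 
facet normal 0.402 0.746 -0.531
outer loop
vertex 0.336 0.308 -2.394
vertex -0.15 0.741 -2.153
vertex 0.448 0.664 -1.809
endloop
endfacet
facet normal 0.901 0.272 -0.338
outer loop
vertex 0.336 0.308 -2.394
vertex 0.448 0.664 -1.809
vertex 0.634 -0.003 -1.85
endloop
endfacet
facet normal 0.713 -0.365 -0.599
outer loop
vertex 0.336 0.308 -2.394
vertex 0.634 -0.003 -1.85
vertex 0.152 -0.338 -2.219
endloop
endfacet
facet normal 0.098 -0.286 -0.953
outer loop
vertex 0.336 0.308 -2.394
vertex 0.152 -0.338 -2.219
vertex -0.333 0.122 -2.407
endloop
endfacet
facet normal -0.094 0.402 -0.911
outer loop
vertex 0.336 0.308 -2.394
vertex -0.333 0.122 -2.407
vertex -0.15 0.741 -2.153
endloop
endfacet
facet normal 0.899 0.228 0.374
outer loop
vertex 0.634 -0.003 -1.85
vertex 0.448 0.664 -1.809
vertex 0.333 0.238 -1.273
endloop
endfacet
facet normal 0.092 0.994 0.062
outer loop
vertex 0.448 0.664 -1.809
vertex -0.15 0.741 -2.153
vertex -0.152 0.698 -1.461
endloop
endfacet
facet normal -0.710 0.437 -0.553
outer loop
vertex -0.15 0.741 -2.153
vertex -0.333 0.122 -2.407
vertex -0.634 0.363 -1.83
endloop
endfacet
facet normal -0.399 -0.674 -0.622
outer loop
vertex -0.333 0.122 -2.407
vertex 0.152 -0.338 -2.219
vertex -0.448 -0.304 -1.871
endloop
endfacet
facet normal 0.595 -0.803 -0.048
outer loop
vertex 0.152 -0.338 -2.219
vertex 0.634 -0.003 -1.85
vertex 0.15 -0.381 -1.527
endloop
endfacet
facet normal -0.098 0.286 0.953
outer loop
vertex -0.336 0.052 -1.286
vertex 0.333 0.238 -1.273
vertex -0.152 0.698 -1.461
endloop
endfacet
facet normal -0.713 0.365 0.599
outer loop
vertex -0.336 0.052 -1.286
vertex -0.152 0.698 -1.461
vertex -0.634 0.363 -1.83
endloop
endfacet
facet normal -0.901 -0.272 0.338
outer loop
vertex -0.336 0.052 -1.286
vertex -0.634 0.363 -1.83
vertex -0.448 -0.304 -1.871
endloop
endfacet
facet normal -0.402 -0.746 0.531
outer loop
vertex -0.336 0.052 -1.286
vertex -0.448 -0.304 -1.871
vertex 0.15 -0.381 -1.527
endloop
endfacet
facet normal 0.094 -0.402 0.911
outer loop
vertex -0.336 0.052 -1.286
vertex 0.15 -0.381 -1.527
vertex 0.333 0.238 -1.273
endloop
endfacet
facet normal 0.399 0.674 0.622
outer loop
vertex -0.152 0.698 -1.461
vertex 0.333 0.238 -1.273
vertex 0.448 0.664 -1.809
endloop
endfacet
facet normal -0.595 0.803 0.048
outer loop
vertex -0.634 0.363 -1.83
vertex -0.152 0.698 -1.461
vertex -0.15 0.741 -2.153
endloop
endfacet
facet normal -0.899 -0.228 -0.374
outer loop
vertex -0.448 -0.304 -1.871
vertex -0.634 0.363 -1.83
vertex -0.333 0.122 -2.407
endloop
endfacet
facet normal -0.092 -0.994 -0.062
outer loop
vertex 0.15 -0.381 -1.527
vertex -0.448 -0.304 -1.871
vertex 0.152 -0.338 -2.219
endloop
endfacet
facet normal 0.710 -0.437 0.553
outer loop
vertex 0.333 0.238 -1.273
vertex 0.15 -0.381 -1.527
vertex 0.634 -0.003 -1.85
endloop
endfacet
facet normal -0.452 0.689 -0.567
outer loop
vertex -1.315 1.906 2.3
vertex -1.097 2.614 2.987
vertex -0.458 2.089 1.839
endloop
endfacet
facet normal -0.216 -0.701 -0.680
outer loop
vertex 0.017 1.366 2.433
vertex -1.315 1.906 2.3
vertex -0.458 2.089 1.839
endloop
endfacet
facet normal -0.453 0.688 -0.567
outer loop
vertex -0.458 2.089 1.839
vertex -1.097 2.614 2.987
vertex -0.24 2.797 2.525
endloop
endfacet
facet normal 0.865 0.185 -0.466
outer loop
vertex -0.24 2.797 2.525
vertex 0.017 1.366 2.433
vertex -0.458 2.089 1.839
endloop
endfacet
facet normal -0.865 -0.186 0.466
outer loop
vertex -1.315 1.906 2.3
vertex -0.622 1.891 3.581
vertex -1.097 2.614 2.987
endloop
endfacet
facet normal -0.216 -0.701 -0.679
outer loop
vertex -0.84 1.183 2.895
vertex -1.315 1.906 2.3
vertex 0.017 1.366 2.433
endloop
endfacet
facet normal -0.865 -0.185 0.466
outer loop
vertex -0.84 1.183 2.895
vertex -0.622 1.891 3.581
vertex -1.315 1.906 2.3
endloop
endfacet
facet normal 0.217 0.701 0.680
outer loop
vertex -1.097 2.614 2.987
vertex -0.622 1.891 3.581
vertex -0.24 2.797 2.525
endloop
endfacet
facet normal 0.865 0.185 -0.466
outer loop
vertex 0.235 2.074 3.12
vertex 0.017 1.366 2.433
vertex -0.24 2.797 2.525
endloop
endfacet
facet normal 0.216 0.701 0.680
outer loop
vertex -0.24 2.797 2.525
vertex -0.622 1.891 3.581
vertex 0.235 2.074 3.12
endloop
endfacet
facet normal 0.452 -0.689 0.566
outer loop
vertex 0.235 2.074 3.12
vertex -0.84 1.183 2.895
vertex 0.017 1.366 2.433
endloop
endfacet
facet normal 0.452 -0.689 0.567
outer loop
vertex -0.622 1.891 3.581
vertex -0.84 1.183 2.895
vertex 0.235 2.074 3.12
endloop
endfacet

endsolid


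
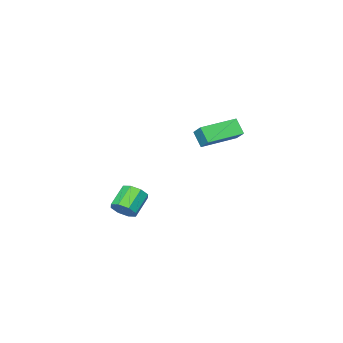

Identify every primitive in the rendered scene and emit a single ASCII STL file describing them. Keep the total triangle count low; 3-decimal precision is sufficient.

solid 
facet normal 0.784 0.284 -0.552
outer loop
vertex 1.929 3.946 1.707
vertex 1.631 3.86 1.24
vertex 1.714 4.296 1.582
endloop
endfacet
facet normal 0.367 0.504 0.782
outer loop
vertex 1.929 3.946 1.707
vertex 1.714 4.296 1.582
vertex 1.106 3.647 2.286
endloop
endfacet
facet normal 0.367 0.504 0.782
outer loop
vertex 1.106 3.647 2.286
vertex 1.714 4.296 1.582
vertex 0.891 3.996 2.162
endloop
endfacet
facet normal -0.783 -0.286 0.552
outer loop
vertex 1.106 3.647 2.286
vertex 0.891 3.996 2.162
vertex 0.809 3.56 1.82
endloop
endfacet
facet normal 0.783 0.284 -0.553
outer loop
vertex 1.714 4.296 1.582
vertex 1.631 3.86 1.24
vertex 1.451 4.389 1.257
endloop
endfacet
facet normal -0.097 0.933 0.345
outer loop
vertex 1.714 4.296 1.582
vertex 1.451 4.389 1.257
vertex 0.891 3.996 2.162
endloop
endfacet
facet normal -0.095 0.933 0.347
outer loop
vertex 0.891 3.996 2.162
vertex 1.451 4.389 1.257
vertex 0.628 4.09 1.837
endloop
endfacet
facet normal -0.784 -0.285 0.552
outer loop
vertex 0.891 3.996 2.162
vertex 0.628 4.09 1.837
vertex 0.809 3.56 1.82
endloop
endfacet
facet normal 0.783 0.284 -0.553
outer loop
vertex 1.451 4.389 1.257
vertex 1.631 3.86 1.24
vertex 1.293 4.173 0.922
endloop
endfacet
facet normal -0.501 0.816 -0.290
outer loop
vertex 1.451 4.389 1.257
vertex 1.293 4.173 0.922
vertex 0.628 4.09 1.837
endloop
endfacet
facet normal -0.501 0.815 -0.290
outer loop
vertex 0.628 4.09 1.837
vertex 1.293 4.173 0.922
vertex 0.471 3.874 1.502
endloop
endfacet
facet normal -0.784 -0.285 0.551
outer loop
vertex 0.628 4.09 1.837
vertex 0.471 3.874 1.502
vertex 0.809 3.56 1.82
endloop
endfacet
facet normal 0.783 0.285 -0.552
outer loop
vertex 1.293 4.173 0.922
vertex 1.631 3.86 1.24
vertex 1.334 3.773 0.774
endloop
endfacet
facet normal -0.614 0.218 -0.758
outer loop
vertex 1.293 4.173 0.922
vertex 1.334 3.773 0.774
vertex 0.471 3.874 1.502
endloop
endfacet
facet normal -0.614 0.221 -0.758
outer loop
vertex 0.471 3.874 1.502
vertex 1.334 3.773 0.774
vertex 0.511 3.474 1.353
endloop
endfacet
facet normal -0.784 -0.284 0.552
outer loop
vertex 0.471 3.874 1.502
vertex 0.511 3.474 1.353
vertex 0.809 3.56 1.82
endloop
endfacet
facet normal 0.783 0.286 -0.552
outer loop
vertex 1.334 3.773 0.774
vertex 1.631 3.86 1.24
vertex 1.549 3.424 0.898
endloop
endfacet
facet normal -0.367 -0.504 -0.782
outer loop
vertex 1.334 3.773 0.774
vertex 1.549 3.424 0.898
vertex 0.511 3.474 1.353
endloop
endfacet
facet normal -0.367 -0.505 -0.782
outer loop
vertex 0.511 3.474 1.353
vertex 1.549 3.424 0.898
vertex 0.726 3.124 1.478
endloop
endfacet
facet normal -0.784 -0.284 0.552
outer loop
vertex 0.511 3.474 1.353
vertex 0.726 3.124 1.478
vertex 0.809 3.56 1.82
endloop
endfacet
facet normal 0.784 0.285 -0.552
outer loop
vertex 1.549 3.424 0.898
vertex 1.631 3.86 1.24
vertex 1.812 3.33 1.223
endloop
endfacet
facet normal 0.095 -0.933 -0.347
outer loop
vertex 1.549 3.424 0.898
vertex 1.812 3.33 1.223
vertex 0.726 3.124 1.478
endloop
endfacet
facet normal 0.096 -0.934 -0.345
outer loop
vertex 0.726 3.124 1.478
vertex 1.812 3.33 1.223
vertex 0.989 3.031 1.803
endloop
endfacet
facet normal -0.783 -0.284 0.553
outer loop
vertex 0.726 3.124 1.478
vertex 0.989 3.031 1.803
vertex 0.809 3.56 1.82
endloop
endfacet
facet normal 0.784 0.285 -0.551
outer loop
vertex 1.812 3.33 1.223
vertex 1.631 3.86 1.24
vertex 1.969 3.546 1.558
endloop
endfacet
facet normal 0.501 -0.815 0.291
outer loop
vertex 1.812 3.33 1.223
vertex 1.969 3.546 1.558
vertex 0.989 3.031 1.803
endloop
endfacet
facet normal 0.501 -0.816 0.290
outer loop
vertex 0.989 3.031 1.803
vertex 1.969 3.546 1.558
vertex 1.147 3.247 2.138
endloop
endfacet
facet normal -0.783 -0.284 0.553
outer loop
vertex 0.989 3.031 1.803
vertex 1.147 3.247 2.138
vertex 0.809 3.56 1.82
endloop
endfacet
facet normal 0.784 0.284 -0.552
outer loop
vertex 1.969 3.546 1.558
vertex 1.631 3.86 1.24
vertex 1.929 3.946 1.707
endloop
endfacet
facet normal 0.615 -0.221 0.757
outer loop
vertex 1.969 3.546 1.558
vertex 1.929 3.946 1.707
vertex 1.147 3.247 2.138
endloop
endfacet
facet normal 0.613 -0.218 0.759
outer loop
vertex 1.147 3.247 2.138
vertex 1.929 3.946 1.707
vertex 1.106 3.647 2.286
endloop
endfacet
facet normal -0.783 -0.285 0.552
outer loop
vertex 1.147 3.247 2.138
vertex 1.106 3.647 2.286
vertex 0.809 3.56 1.82
endloop
endfacet
facet normal -0.978 0.198 0.065
outer loop
vertex -4.293 3.51 4.09
vertex -4.226 4.037 3.491
vertex -4.448 2.922 3.555
endloop
endfacet
facet normal -0.083 -0.659 0.748
outer loop
vertex -2.874 2.603 3.449
vertex -4.293 3.51 4.09
vertex -4.448 2.922 3.555
endloop
endfacet
facet normal -0.978 0.199 0.067
outer loop
vertex -4.448 2.922 3.555
vertex -4.226 4.037 3.491
vertex -4.382 3.449 2.956
endloop
endfacet
facet normal -0.192 -0.726 -0.660
outer loop
vertex -4.382 3.449 2.956
vertex -2.874 2.603 3.449
vertex -4.448 2.922 3.555
endloop
endfacet
facet normal 0.192 0.726 0.660
outer loop
vertex -4.293 3.51 4.09
vertex -2.652 3.718 3.385
vertex -4.226 4.037 3.491
endloop
endfacet
facet normal -0.083 -0.659 0.748
outer loop
vertex -2.718 3.191 3.984
vertex -4.293 3.51 4.09
vertex -2.874 2.603 3.449
endloop
endfacet
facet normal 0.192 0.726 0.660
outer loop
vertex -2.718 3.191 3.984
vertex -2.652 3.718 3.385
vertex -4.293 3.51 4.09
endloop
endfacet
facet normal 0.083 0.659 -0.748
outer loop
vertex -4.226 4.037 3.491
vertex -2.652 3.718 3.385
vertex -4.382 3.449 2.956
endloop
endfacet
facet normal -0.192 -0.726 -0.660
outer loop
vertex -2.807 3.13 2.85
vertex -2.874 2.603 3.449
vertex -4.382 3.449 2.956
endloop
endfacet
facet normal 0.083 0.659 -0.748
outer loop
vertex -4.382 3.449 2.956
vertex -2.652 3.718 3.385
vertex -2.807 3.13 2.85
endloop
endfacet
facet normal 0.978 -0.199 -0.066
outer loop
vertex -2.807 3.13 2.85
vertex -2.718 3.191 3.984
vertex -2.874 2.603 3.449
endloop
endfacet
facet normal 0.978 -0.198 -0.066
outer loop
vertex -2.652 3.718 3.385
vertex -2.718 3.191 3.984
vertex -2.807 3.13 2.85
endloop
endfacet

endsolid


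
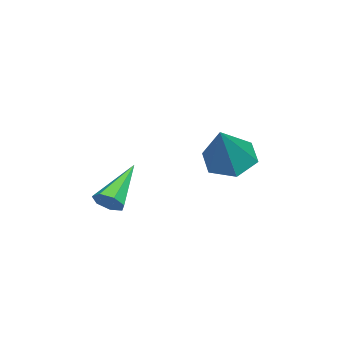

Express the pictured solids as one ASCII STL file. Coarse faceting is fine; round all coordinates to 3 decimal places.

solid 
facet normal -0.628 -0.007 -0.778
outer loop
vertex -2.567 0.681 -1.222
vertex -3.206 0.293 -0.703
vertex -3.152 1.2 -0.755
endloop
endfacet
facet normal 0.642 0.765 -0.046
outer loop
vertex -2.567 0.681 -1.222
vertex -3.152 1.2 -0.755
vertex -1.974 0.307 0.823
endloop
endfacet
facet normal -0.628 -0.007 -0.778
outer loop
vertex -3.152 1.2 -0.755
vertex -3.206 0.293 -0.703
vertex -3.79 0.811 -0.236
endloop
endfacet
facet normal -0.078 0.841 0.535
outer loop
vertex -3.152 1.2 -0.755
vertex -3.79 0.811 -0.236
vertex -1.974 0.307 0.823
endloop
endfacet
facet normal -0.629 -0.008 -0.778
outer loop
vertex -3.79 0.811 -0.236
vertex -3.206 0.293 -0.703
vertex -3.844 -0.096 -0.183
endloop
endfacet
facet normal -0.486 0.080 0.871
outer loop
vertex -3.79 0.811 -0.236
vertex -3.844 -0.096 -0.183
vertex -1.974 0.307 0.823
endloop
endfacet
facet normal -0.629 -0.009 -0.778
outer loop
vertex -3.844 -0.096 -0.183
vertex -3.206 0.293 -0.703
vertex -3.259 -0.614 -0.65
endloop
endfacet
facet normal -0.173 -0.760 0.626
outer loop
vertex -3.844 -0.096 -0.183
vertex -3.259 -0.614 -0.65
vertex -1.974 0.307 0.823
endloop
endfacet
facet normal -0.628 -0.009 -0.778
outer loop
vertex -3.259 -0.614 -0.65
vertex -3.206 0.293 -0.703
vertex -2.621 -0.226 -1.169
endloop
endfacet
facet normal 0.546 -0.836 0.046
outer loop
vertex -3.259 -0.614 -0.65
vertex -2.621 -0.226 -1.169
vertex -1.974 0.307 0.823
endloop
endfacet
facet normal -0.627 -0.008 -0.779
outer loop
vertex -2.621 -0.226 -1.169
vertex -3.206 0.293 -0.703
vertex -2.567 0.681 -1.222
endloop
endfacet
facet normal 0.954 -0.074 -0.290
outer loop
vertex -2.621 -0.226 -1.169
vertex -2.567 0.681 -1.222
vertex -1.974 0.307 0.823
endloop
endfacet
facet normal 0.811 -0.178 -0.557
outer loop
vertex -2.304 -3.646 -2.392
vertex -2.581 -3.46 -2.855
vertex -2.263 -3.162 -2.487
endloop
endfacet
facet normal 0.349 0.152 0.925
outer loop
vertex -2.304 -3.646 -2.392
vertex -2.263 -3.162 -2.487
vertex -4.139 -3.12 -1.785
endloop
endfacet
facet normal 0.811 -0.176 -0.558
outer loop
vertex -2.263 -3.162 -2.487
vertex -2.581 -3.46 -2.855
vertex -2.462 -2.902 -2.858
endloop
endfacet
facet normal 0.201 0.850 0.487
outer loop
vertex -2.263 -3.162 -2.487
vertex -2.462 -2.902 -2.858
vertex -4.139 -3.12 -1.785
endloop
endfacet
facet normal 0.812 -0.176 -0.557
outer loop
vertex -2.462 -2.902 -2.858
vertex -2.581 -3.46 -2.855
vertex -2.75 -3.063 -3.227
endloop
endfacet
facet normal -0.257 0.943 -0.211
outer loop
vertex -2.462 -2.902 -2.858
vertex -2.75 -3.063 -3.227
vertex -4.139 -3.12 -1.785
endloop
endfacet
facet normal 0.811 -0.177 -0.558
outer loop
vertex -2.75 -3.063 -3.227
vertex -2.581 -3.46 -2.855
vertex -2.911 -3.522 -3.315
endloop
endfacet
facet normal -0.679 0.361 -0.640
outer loop
vertex -2.75 -3.063 -3.227
vertex -2.911 -3.522 -3.315
vertex -4.139 -3.12 -1.785
endloop
endfacet
facet normal 0.811 -0.176 -0.558
outer loop
vertex -2.911 -3.522 -3.315
vertex -2.581 -3.46 -2.855
vertex -2.823 -3.934 -3.057
endloop
endfacet
facet normal -0.748 -0.460 -0.479
outer loop
vertex -2.911 -3.522 -3.315
vertex -2.823 -3.934 -3.057
vertex -4.139 -3.12 -1.785
endloop
endfacet
facet normal 0.811 -0.177 -0.557
outer loop
vertex -2.823 -3.934 -3.057
vertex -2.581 -3.46 -2.855
vertex -2.553 -3.99 -2.646
endloop
endfacet
facet normal -0.412 -0.899 0.148
outer loop
vertex -2.823 -3.934 -3.057
vertex -2.553 -3.99 -2.646
vertex -4.139 -3.12 -1.785
endloop
endfacet
facet normal 0.812 -0.177 -0.557
outer loop
vertex -2.553 -3.99 -2.646
vertex -2.581 -3.46 -2.855
vertex -2.304 -3.646 -2.392
endloop
endfacet
facet normal 0.076 -0.627 0.775
outer loop
vertex -2.553 -3.99 -2.646
vertex -2.304 -3.646 -2.392
vertex -4.139 -3.12 -1.785
endloop
endfacet

endsolid


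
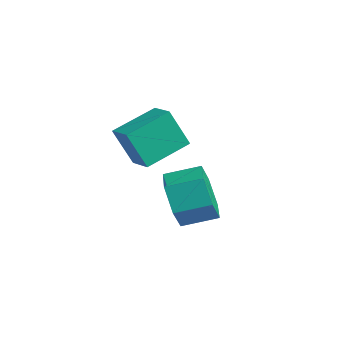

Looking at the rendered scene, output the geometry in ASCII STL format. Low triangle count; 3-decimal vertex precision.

solid 
facet normal -0.411 -0.867 -0.280
outer loop
vertex -0.905 1.167 0.27
vertex -1.374 1.149 1.014
vertex -1.703 1.537 0.296
endloop
endfacet
facet normal 0.092 0.267 -0.959
outer loop
vertex -0.905 1.167 0.27
vertex -1.703 1.537 0.296
vertex -0.477 2.069 0.562
endloop
endfacet
facet normal 0.092 0.267 -0.959
outer loop
vertex -0.477 2.069 0.562
vertex -1.703 1.537 0.296
vertex -1.275 2.439 0.588
endloop
endfacet
facet normal 0.411 0.867 0.280
outer loop
vertex -0.477 2.069 0.562
vertex -1.275 2.439 0.588
vertex -0.946 2.051 1.306
endloop
endfacet
facet normal -0.411 -0.867 -0.280
outer loop
vertex -1.703 1.537 0.296
vertex -1.374 1.149 1.014
vertex -2.172 1.519 1.04
endloop
endfacet
facet normal -0.739 0.498 -0.454
outer loop
vertex -1.703 1.537 0.296
vertex -2.172 1.519 1.04
vertex -1.275 2.439 0.588
endloop
endfacet
facet normal -0.739 0.498 -0.454
outer loop
vertex -1.275 2.439 0.588
vertex -2.172 1.519 1.04
vertex -1.744 2.421 1.332
endloop
endfacet
facet normal 0.411 0.867 0.280
outer loop
vertex -1.275 2.439 0.588
vertex -1.744 2.421 1.332
vertex -0.946 2.051 1.306
endloop
endfacet
facet normal -0.411 -0.867 -0.280
outer loop
vertex -2.172 1.519 1.04
vertex -1.374 1.149 1.014
vertex -1.843 1.131 1.758
endloop
endfacet
facet normal -0.831 0.231 0.506
outer loop
vertex -2.172 1.519 1.04
vertex -1.843 1.131 1.758
vertex -1.744 2.421 1.332
endloop
endfacet
facet normal -0.831 0.231 0.506
outer loop
vertex -1.744 2.421 1.332
vertex -1.843 1.131 1.758
vertex -1.415 2.033 2.05
endloop
endfacet
facet normal 0.411 0.867 0.280
outer loop
vertex -1.744 2.421 1.332
vertex -1.415 2.033 2.05
vertex -0.946 2.051 1.306
endloop
endfacet
facet normal -0.411 -0.867 -0.280
outer loop
vertex -1.843 1.131 1.758
vertex -1.374 1.149 1.014
vertex -1.045 0.761 1.732
endloop
endfacet
facet normal -0.092 -0.267 0.959
outer loop
vertex -1.843 1.131 1.758
vertex -1.045 0.761 1.732
vertex -1.415 2.033 2.05
endloop
endfacet
facet normal -0.092 -0.267 0.959
outer loop
vertex -1.415 2.033 2.05
vertex -1.045 0.761 1.732
vertex -0.617 1.663 2.024
endloop
endfacet
facet normal 0.411 0.867 0.280
outer loop
vertex -1.415 2.033 2.05
vertex -0.617 1.663 2.024
vertex -0.946 2.051 1.306
endloop
endfacet
facet normal -0.411 -0.867 -0.280
outer loop
vertex -1.045 0.761 1.732
vertex -1.374 1.149 1.014
vertex -0.576 0.779 0.988
endloop
endfacet
facet normal 0.739 -0.498 0.454
outer loop
vertex -1.045 0.761 1.732
vertex -0.576 0.779 0.988
vertex -0.617 1.663 2.024
endloop
endfacet
facet normal 0.739 -0.498 0.454
outer loop
vertex -0.617 1.663 2.024
vertex -0.576 0.779 0.988
vertex -0.148 1.681 1.28
endloop
endfacet
facet normal 0.411 0.867 0.280
outer loop
vertex -0.617 1.663 2.024
vertex -0.148 1.681 1.28
vertex -0.946 2.051 1.306
endloop
endfacet
facet normal -0.411 -0.867 -0.280
outer loop
vertex -0.576 0.779 0.988
vertex -1.374 1.149 1.014
vertex -0.905 1.167 0.27
endloop
endfacet
facet normal 0.831 -0.231 -0.506
outer loop
vertex -0.576 0.779 0.988
vertex -0.905 1.167 0.27
vertex -0.148 1.681 1.28
endloop
endfacet
facet normal 0.831 -0.231 -0.506
outer loop
vertex -0.148 1.681 1.28
vertex -0.905 1.167 0.27
vertex -0.477 2.069 0.562
endloop
endfacet
facet normal 0.411 0.867 0.280
outer loop
vertex -0.148 1.681 1.28
vertex -0.477 2.069 0.562
vertex -0.946 2.051 1.306
endloop
endfacet
facet normal -0.977 -0.039 -0.208
outer loop
vertex -4.391 0.877 2.357
vertex -4.559 2.247 2.89
vertex -4.152 1.38 1.138
endloop
endfacet
facet normal 0.114 -0.926 -0.360
outer loop
vertex -3.341 1.413 1.31
vertex -4.391 0.877 2.357
vertex -4.152 1.38 1.138
endloop
endfacet
facet normal -0.977 -0.039 -0.208
outer loop
vertex -4.152 1.38 1.138
vertex -4.559 2.247 2.89
vertex -4.32 2.751 1.671
endloop
endfacet
facet normal 0.178 0.375 -0.910
outer loop
vertex -4.32 2.751 1.671
vertex -3.341 1.413 1.31
vertex -4.152 1.38 1.138
endloop
endfacet
facet normal -0.178 -0.376 0.910
outer loop
vertex -4.391 0.877 2.357
vertex -3.748 2.28 3.062
vertex -4.559 2.247 2.89
endloop
endfacet
facet normal 0.113 -0.926 -0.361
outer loop
vertex -3.58 0.909 2.529
vertex -4.391 0.877 2.357
vertex -3.341 1.413 1.31
endloop
endfacet
facet normal -0.178 -0.375 0.910
outer loop
vertex -3.58 0.909 2.529
vertex -3.748 2.28 3.062
vertex -4.391 0.877 2.357
endloop
endfacet
facet normal -0.114 0.926 0.360
outer loop
vertex -4.559 2.247 2.89
vertex -3.748 2.28 3.062
vertex -4.32 2.751 1.671
endloop
endfacet
facet normal 0.178 0.376 -0.909
outer loop
vertex -3.509 2.783 1.843
vertex -3.341 1.413 1.31
vertex -4.32 2.751 1.671
endloop
endfacet
facet normal -0.113 0.926 0.360
outer loop
vertex -4.32 2.751 1.671
vertex -3.748 2.28 3.062
vertex -3.509 2.783 1.843
endloop
endfacet
facet normal 0.977 0.039 0.208
outer loop
vertex -3.509 2.783 1.843
vertex -3.58 0.909 2.529
vertex -3.341 1.413 1.31
endloop
endfacet
facet normal 0.977 0.039 0.208
outer loop
vertex -3.748 2.28 3.062
vertex -3.58 0.909 2.529
vertex -3.509 2.783 1.843
endloop
endfacet

endsolid


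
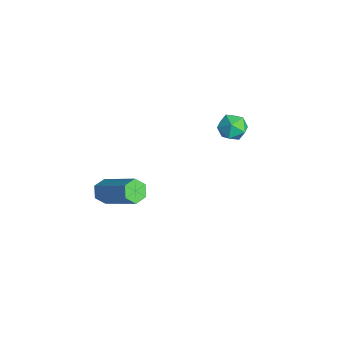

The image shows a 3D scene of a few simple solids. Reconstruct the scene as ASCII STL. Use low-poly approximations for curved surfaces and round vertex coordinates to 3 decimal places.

solid 
facet normal -0.323 0.903 0.283
outer loop
vertex -2.259 2.28 2.382
vertex -2.812 2.0 2.645
vertex -2.262 2.078 3.024
endloop
endfacet
facet normal 0.391 0.878 0.278
outer loop
vertex -2.259 2.28 2.382
vertex -2.262 2.078 3.024
vertex -1.724 1.961 2.637
endloop
endfacet
facet normal 0.601 0.702 -0.382
outer loop
vertex -2.259 2.28 2.382
vertex -1.724 1.961 2.637
vertex -1.942 1.811 2.018
endloop
endfacet
facet normal 0.016 0.620 -0.785
outer loop
vertex -2.259 2.28 2.382
vertex -1.942 1.811 2.018
vertex -2.614 1.835 2.023
endloop
endfacet
facet normal -0.554 0.744 -0.374
outer loop
vertex -2.259 2.28 2.382
vertex -2.614 1.835 2.023
vertex -2.812 2.0 2.645
endloop
endfacet
facet normal 0.595 0.357 0.720
outer loop
vertex -1.724 1.961 2.637
vertex -2.262 2.078 3.024
vertex -1.946 1.485 3.057
endloop
endfacet
facet normal -0.558 0.398 0.728
outer loop
vertex -2.262 2.078 3.024
vertex -2.812 2.0 2.645
vertex -2.618 1.509 3.062
endloop
endfacet
facet normal -0.932 0.140 -0.334
outer loop
vertex -2.812 2.0 2.645
vertex -2.614 1.835 2.023
vertex -2.836 1.359 2.443
endloop
endfacet
facet normal -0.010 -0.061 -0.998
outer loop
vertex -2.614 1.835 2.023
vertex -1.942 1.811 2.018
vertex -2.298 1.242 2.056
endloop
endfacet
facet normal 0.935 0.074 -0.347
outer loop
vertex -1.942 1.811 2.018
vertex -1.724 1.961 2.637
vertex -1.748 1.32 2.435
endloop
endfacet
facet normal -0.016 -0.620 0.785
outer loop
vertex -2.301 1.04 2.698
vertex -1.946 1.485 3.057
vertex -2.618 1.509 3.062
endloop
endfacet
facet normal -0.601 -0.702 0.382
outer loop
vertex -2.301 1.04 2.698
vertex -2.618 1.509 3.062
vertex -2.836 1.359 2.443
endloop
endfacet
facet normal -0.391 -0.878 -0.278
outer loop
vertex -2.301 1.04 2.698
vertex -2.836 1.359 2.443
vertex -2.298 1.242 2.056
endloop
endfacet
facet normal 0.323 -0.903 -0.283
outer loop
vertex -2.301 1.04 2.698
vertex -2.298 1.242 2.056
vertex -1.748 1.32 2.435
endloop
endfacet
facet normal 0.554 -0.744 0.374
outer loop
vertex -2.301 1.04 2.698
vertex -1.748 1.32 2.435
vertex -1.946 1.485 3.057
endloop
endfacet
facet normal 0.010 0.061 0.998
outer loop
vertex -2.618 1.509 3.062
vertex -1.946 1.485 3.057
vertex -2.262 2.078 3.024
endloop
endfacet
facet normal -0.935 -0.074 0.347
outer loop
vertex -2.836 1.359 2.443
vertex -2.618 1.509 3.062
vertex -2.812 2.0 2.645
endloop
endfacet
facet normal -0.595 -0.357 -0.720
outer loop
vertex -2.298 1.242 2.056
vertex -2.836 1.359 2.443
vertex -2.614 1.835 2.023
endloop
endfacet
facet normal 0.558 -0.398 -0.728
outer loop
vertex -1.748 1.32 2.435
vertex -2.298 1.242 2.056
vertex -1.942 1.811 2.018
endloop
endfacet
facet normal 0.932 -0.140 0.334
outer loop
vertex -1.946 1.485 3.057
vertex -1.748 1.32 2.435
vertex -1.724 1.961 2.637
endloop
endfacet
facet normal -0.709 -0.391 -0.586
outer loop
vertex -1.572 -3.678 0.139
vertex -1.942 -3.577 0.519
vertex -1.835 -3.206 0.142
endloop
endfacet
facet normal 0.510 0.290 -0.810
outer loop
vertex -1.572 -3.678 0.139
vertex -1.835 -3.206 0.142
vertex -0.168 -2.904 1.301
endloop
endfacet
facet normal 0.511 0.287 -0.810
outer loop
vertex -0.168 -2.904 1.301
vertex -1.835 -3.206 0.142
vertex -0.43 -2.432 1.303
endloop
endfacet
facet normal 0.709 0.391 0.587
outer loop
vertex -0.168 -2.904 1.301
vertex -0.43 -2.432 1.303
vertex -0.538 -2.803 1.681
endloop
endfacet
facet normal -0.709 -0.391 -0.586
outer loop
vertex -1.835 -3.206 0.142
vertex -1.942 -3.577 0.519
vertex -2.205 -3.105 0.522
endloop
endfacet
facet normal -0.165 0.901 -0.401
outer loop
vertex -1.835 -3.206 0.142
vertex -2.205 -3.105 0.522
vertex -0.43 -2.432 1.303
endloop
endfacet
facet normal -0.166 0.901 -0.400
outer loop
vertex -0.43 -2.432 1.303
vertex -2.205 -3.105 0.522
vertex -0.8 -2.331 1.684
endloop
endfacet
facet normal 0.710 0.390 0.586
outer loop
vertex -0.43 -2.432 1.303
vertex -0.8 -2.331 1.684
vertex -0.538 -2.803 1.681
endloop
endfacet
facet normal -0.709 -0.391 -0.586
outer loop
vertex -2.205 -3.105 0.522
vertex -1.942 -3.577 0.519
vertex -2.312 -3.476 0.899
endloop
endfacet
facet normal -0.676 0.612 0.410
outer loop
vertex -2.205 -3.105 0.522
vertex -2.312 -3.476 0.899
vertex -0.8 -2.331 1.684
endloop
endfacet
facet normal -0.676 0.613 0.409
outer loop
vertex -0.8 -2.331 1.684
vertex -2.312 -3.476 0.899
vertex -0.908 -2.702 2.061
endloop
endfacet
facet normal 0.709 0.390 0.587
outer loop
vertex -0.8 -2.331 1.684
vertex -0.908 -2.702 2.061
vertex -0.538 -2.803 1.681
endloop
endfacet
facet normal -0.709 -0.391 -0.587
outer loop
vertex -2.312 -3.476 0.899
vertex -1.942 -3.577 0.519
vertex -2.05 -3.948 0.897
endloop
endfacet
facet normal -0.512 -0.287 0.810
outer loop
vertex -2.312 -3.476 0.899
vertex -2.05 -3.948 0.897
vertex -0.908 -2.702 2.061
endloop
endfacet
facet normal -0.510 -0.289 0.810
outer loop
vertex -0.908 -2.702 2.061
vertex -2.05 -3.948 0.897
vertex -0.645 -3.174 2.058
endloop
endfacet
facet normal 0.709 0.391 0.586
outer loop
vertex -0.908 -2.702 2.061
vertex -0.645 -3.174 2.058
vertex -0.538 -2.803 1.681
endloop
endfacet
facet normal -0.710 -0.390 -0.586
outer loop
vertex -2.05 -3.948 0.897
vertex -1.942 -3.577 0.519
vertex -1.68 -4.049 0.516
endloop
endfacet
facet normal 0.166 -0.901 0.400
outer loop
vertex -2.05 -3.948 0.897
vertex -1.68 -4.049 0.516
vertex -0.645 -3.174 2.058
endloop
endfacet
facet normal 0.165 -0.901 0.400
outer loop
vertex -0.645 -3.174 2.058
vertex -1.68 -4.049 0.516
vertex -0.275 -3.275 1.678
endloop
endfacet
facet normal 0.709 0.391 0.586
outer loop
vertex -0.645 -3.174 2.058
vertex -0.275 -3.275 1.678
vertex -0.538 -2.803 1.681
endloop
endfacet
facet normal -0.709 -0.390 -0.587
outer loop
vertex -1.68 -4.049 0.516
vertex -1.942 -3.577 0.519
vertex -1.572 -3.678 0.139
endloop
endfacet
facet normal 0.676 -0.613 -0.409
outer loop
vertex -1.68 -4.049 0.516
vertex -1.572 -3.678 0.139
vertex -0.275 -3.275 1.678
endloop
endfacet
facet normal 0.677 -0.612 -0.410
outer loop
vertex -0.275 -3.275 1.678
vertex -1.572 -3.678 0.139
vertex -0.168 -2.904 1.301
endloop
endfacet
facet normal 0.709 0.391 0.586
outer loop
vertex -0.275 -3.275 1.678
vertex -0.168 -2.904 1.301
vertex -0.538 -2.803 1.681
endloop
endfacet

endsolid


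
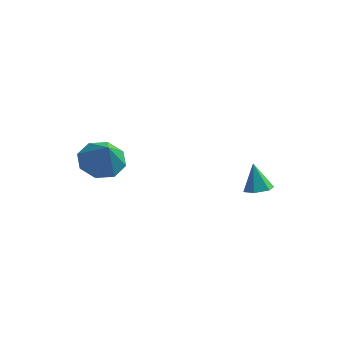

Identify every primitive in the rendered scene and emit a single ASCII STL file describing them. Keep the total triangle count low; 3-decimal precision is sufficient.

solid 
facet normal -0.394 0.437 -0.809
outer loop
vertex -1.624 -1.418 2.842
vertex -2.208 -1.095 3.301
vertex -1.469 -0.862 3.067
endloop
endfacet
facet normal 0.959 -0.280 0.032
outer loop
vertex -1.624 -1.418 2.842
vertex -1.469 -0.862 3.067
vertex -1.732 -1.625 4.279
endloop
endfacet
facet normal -0.394 0.438 -0.808
outer loop
vertex -1.469 -0.862 3.067
vertex -2.208 -1.095 3.301
vertex -1.746 -0.442 3.43
endloop
endfacet
facet normal 0.890 0.272 0.365
outer loop
vertex -1.469 -0.862 3.067
vertex -1.746 -0.442 3.43
vertex -1.732 -1.625 4.279
endloop
endfacet
facet normal -0.394 0.438 -0.808
outer loop
vertex -1.746 -0.442 3.43
vertex -2.208 -1.095 3.301
vertex -2.294 -0.405 3.717
endloop
endfacet
facet normal 0.421 0.532 0.735
outer loop
vertex -1.746 -0.442 3.43
vertex -2.294 -0.405 3.717
vertex -1.732 -1.625 4.279
endloop
endfacet
facet normal -0.393 0.438 -0.808
outer loop
vertex -2.294 -0.405 3.717
vertex -2.208 -1.095 3.301
vertex -2.792 -0.772 3.76
endloop
endfacet
facet normal -0.174 0.345 0.922
outer loop
vertex -2.294 -0.405 3.717
vertex -2.792 -0.772 3.76
vertex -1.732 -1.625 4.279
endloop
endfacet
facet normal -0.393 0.438 -0.809
outer loop
vertex -2.792 -0.772 3.76
vertex -2.208 -1.095 3.301
vertex -2.948 -1.328 3.535
endloop
endfacet
facet normal -0.545 -0.179 0.819
outer loop
vertex -2.792 -0.772 3.76
vertex -2.948 -1.328 3.535
vertex -1.732 -1.625 4.279
endloop
endfacet
facet normal -0.394 0.438 -0.808
outer loop
vertex -2.948 -1.328 3.535
vertex -2.208 -1.095 3.301
vertex -2.67 -1.748 3.172
endloop
endfacet
facet normal -0.476 -0.734 0.485
outer loop
vertex -2.948 -1.328 3.535
vertex -2.67 -1.748 3.172
vertex -1.732 -1.625 4.279
endloop
endfacet
facet normal -0.394 0.438 -0.808
outer loop
vertex -2.67 -1.748 3.172
vertex -2.208 -1.095 3.301
vertex -2.122 -1.785 2.885
endloop
endfacet
facet normal -0.006 -0.993 0.116
outer loop
vertex -2.67 -1.748 3.172
vertex -2.122 -1.785 2.885
vertex -1.732 -1.625 4.279
endloop
endfacet
facet normal -0.393 0.438 -0.808
outer loop
vertex -2.122 -1.785 2.885
vertex -2.208 -1.095 3.301
vertex -1.624 -1.418 2.842
endloop
endfacet
facet normal 0.588 -0.806 -0.072
outer loop
vertex -2.122 -1.785 2.885
vertex -1.624 -1.418 2.842
vertex -1.732 -1.625 4.279
endloop
endfacet
facet normal 0.280 -0.238 -0.930
outer loop
vertex 2.441 2.291 1.142
vertex 2.013 1.999 1.088
vertex 2.003 2.502 0.956
endloop
endfacet
facet normal 0.322 0.907 0.271
outer loop
vertex 2.441 2.291 1.142
vertex 2.003 2.502 0.956
vertex 1.707 2.261 2.112
endloop
endfacet
facet normal 0.279 -0.239 -0.930
outer loop
vertex 2.003 2.502 0.956
vertex 2.013 1.999 1.088
vertex 1.576 2.21 0.903
endloop
endfacet
facet normal -0.567 0.824 0.027
outer loop
vertex 2.003 2.502 0.956
vertex 1.576 2.21 0.903
vertex 1.707 2.261 2.112
endloop
endfacet
facet normal 0.279 -0.239 -0.930
outer loop
vertex 1.576 2.21 0.903
vertex 2.013 1.999 1.088
vertex 1.586 1.707 1.035
endloop
endfacet
facet normal -0.994 0.008 0.107
outer loop
vertex 1.576 2.21 0.903
vertex 1.586 1.707 1.035
vertex 1.707 2.261 2.112
endloop
endfacet
facet normal 0.278 -0.238 -0.931
outer loop
vertex 1.586 1.707 1.035
vertex 2.013 1.999 1.088
vertex 2.024 1.496 1.22
endloop
endfacet
facet normal -0.533 -0.726 0.434
outer loop
vertex 1.586 1.707 1.035
vertex 2.024 1.496 1.22
vertex 1.707 2.261 2.112
endloop
endfacet
facet normal 0.280 -0.238 -0.930
outer loop
vertex 2.024 1.496 1.22
vertex 2.013 1.999 1.088
vertex 2.451 1.788 1.274
endloop
endfacet
facet normal 0.354 -0.644 0.678
outer loop
vertex 2.024 1.496 1.22
vertex 2.451 1.788 1.274
vertex 1.707 2.261 2.112
endloop
endfacet
facet normal 0.280 -0.238 -0.930
outer loop
vertex 2.451 1.788 1.274
vertex 2.013 1.999 1.088
vertex 2.441 2.291 1.142
endloop
endfacet
facet normal 0.783 0.172 0.598
outer loop
vertex 2.451 1.788 1.274
vertex 2.441 2.291 1.142
vertex 1.707 2.261 2.112
endloop
endfacet

endsolid


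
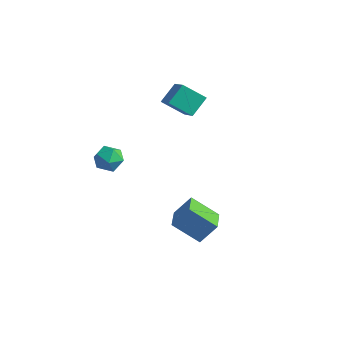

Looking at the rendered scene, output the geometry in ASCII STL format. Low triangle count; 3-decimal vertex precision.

solid 
facet normal -0.957 0.280 0.083
outer loop
vertex -0.691 -0.533 0.406
vertex -0.861 -1.151 0.528
vertex -0.702 -0.753 1.02
endloop
endfacet
facet normal -0.519 0.808 0.280
outer loop
vertex -0.691 -0.533 0.406
vertex -0.702 -0.753 1.02
vertex -0.214 -0.37 0.819
endloop
endfacet
facet normal -0.092 0.958 -0.272
outer loop
vertex -0.691 -0.533 0.406
vertex -0.214 -0.37 0.819
vertex -0.072 -0.531 0.203
endloop
endfacet
facet normal -0.267 0.522 -0.810
outer loop
vertex -0.691 -0.533 0.406
vertex -0.072 -0.531 0.203
vertex -0.471 -1.013 0.024
endloop
endfacet
facet normal -0.800 0.103 -0.591
outer loop
vertex -0.691 -0.533 0.406
vertex -0.471 -1.013 0.024
vertex -0.861 -1.151 0.528
endloop
endfacet
facet normal -0.110 0.568 0.816
outer loop
vertex -0.214 -0.37 0.819
vertex -0.702 -0.753 1.02
vertex -0.089 -0.887 1.196
endloop
endfacet
facet normal -0.819 -0.287 0.497
outer loop
vertex -0.702 -0.753 1.02
vertex -0.861 -1.151 0.528
vertex -0.488 -1.369 1.017
endloop
endfacet
facet normal -0.567 -0.571 -0.595
outer loop
vertex -0.861 -1.151 0.528
vertex -0.471 -1.013 0.024
vertex -0.346 -1.53 0.401
endloop
endfacet
facet normal 0.296 0.107 -0.949
outer loop
vertex -0.471 -1.013 0.024
vertex -0.072 -0.531 0.203
vertex 0.142 -1.147 0.2
endloop
endfacet
facet normal 0.578 0.812 -0.079
outer loop
vertex -0.072 -0.531 0.203
vertex -0.214 -0.37 0.819
vertex 0.301 -0.749 0.692
endloop
endfacet
facet normal 0.267 -0.522 0.810
outer loop
vertex 0.131 -1.367 0.814
vertex -0.089 -0.887 1.196
vertex -0.488 -1.369 1.017
endloop
endfacet
facet normal 0.092 -0.958 0.272
outer loop
vertex 0.131 -1.367 0.814
vertex -0.488 -1.369 1.017
vertex -0.346 -1.53 0.401
endloop
endfacet
facet normal 0.519 -0.808 -0.280
outer loop
vertex 0.131 -1.367 0.814
vertex -0.346 -1.53 0.401
vertex 0.142 -1.147 0.2
endloop
endfacet
facet normal 0.957 -0.280 -0.083
outer loop
vertex 0.131 -1.367 0.814
vertex 0.142 -1.147 0.2
vertex 0.301 -0.749 0.692
endloop
endfacet
facet normal 0.800 -0.103 0.591
outer loop
vertex 0.131 -1.367 0.814
vertex 0.301 -0.749 0.692
vertex -0.089 -0.887 1.196
endloop
endfacet
facet normal -0.296 -0.107 0.949
outer loop
vertex -0.488 -1.369 1.017
vertex -0.089 -0.887 1.196
vertex -0.702 -0.753 1.02
endloop
endfacet
facet normal -0.578 -0.812 0.079
outer loop
vertex -0.346 -1.53 0.401
vertex -0.488 -1.369 1.017
vertex -0.861 -1.151 0.528
endloop
endfacet
facet normal 0.110 -0.568 -0.816
outer loop
vertex 0.142 -1.147 0.2
vertex -0.346 -1.53 0.401
vertex -0.471 -1.013 0.024
endloop
endfacet
facet normal 0.819 0.287 -0.497
outer loop
vertex 0.301 -0.749 0.692
vertex 0.142 -1.147 0.2
vertex -0.072 -0.531 0.203
endloop
endfacet
facet normal 0.567 0.571 0.595
outer loop
vertex -0.089 -0.887 1.196
vertex 0.301 -0.749 0.692
vertex -0.214 -0.37 0.819
endloop
endfacet
facet normal -0.394 -0.493 -0.776
outer loop
vertex 1.885 0.146 -2.738
vertex 1.183 1.056 -2.959
vertex 2.839 0.682 -3.563
endloop
endfacet
facet normal 0.600 -0.777 0.189
outer loop
vertex 3.257 1.204 -2.741
vertex 1.885 0.146 -2.738
vertex 2.839 0.682 -3.563
endloop
endfacet
facet normal -0.394 -0.493 -0.776
outer loop
vertex 2.839 0.682 -3.563
vertex 1.183 1.056 -2.959
vertex 2.137 1.592 -3.784
endloop
endfacet
facet normal 0.696 0.391 -0.602
outer loop
vertex 2.137 1.592 -3.784
vertex 3.257 1.204 -2.741
vertex 2.839 0.682 -3.563
endloop
endfacet
facet normal -0.696 -0.391 0.602
outer loop
vertex 1.885 0.146 -2.738
vertex 1.601 1.578 -2.137
vertex 1.183 1.056 -2.959
endloop
endfacet
facet normal 0.600 -0.777 0.189
outer loop
vertex 2.303 0.668 -1.916
vertex 1.885 0.146 -2.738
vertex 3.257 1.204 -2.741
endloop
endfacet
facet normal -0.696 -0.391 0.602
outer loop
vertex 2.303 0.668 -1.916
vertex 1.601 1.578 -2.137
vertex 1.885 0.146 -2.738
endloop
endfacet
facet normal -0.600 0.777 -0.189
outer loop
vertex 1.183 1.056 -2.959
vertex 1.601 1.578 -2.137
vertex 2.137 1.592 -3.784
endloop
endfacet
facet normal 0.696 0.391 -0.602
outer loop
vertex 2.555 2.114 -2.962
vertex 3.257 1.204 -2.741
vertex 2.137 1.592 -3.784
endloop
endfacet
facet normal -0.600 0.777 -0.189
outer loop
vertex 2.137 1.592 -3.784
vertex 1.601 1.578 -2.137
vertex 2.555 2.114 -2.962
endloop
endfacet
facet normal 0.394 0.493 0.776
outer loop
vertex 2.555 2.114 -2.962
vertex 2.303 0.668 -1.916
vertex 3.257 1.204 -2.741
endloop
endfacet
facet normal 0.394 0.493 0.776
outer loop
vertex 1.601 1.578 -2.137
vertex 2.303 0.668 -1.916
vertex 2.555 2.114 -2.962
endloop
endfacet
facet normal -0.694 -0.446 0.565
outer loop
vertex -0.779 3.747 2.099
vertex -1.765 4.376 1.384
vertex -0.807 2.956 1.44
endloop
endfacet
facet normal 0.719 -0.460 0.521
outer loop
vertex -0.015 3.464 0.796
vertex -0.779 3.747 2.099
vertex -0.807 2.956 1.44
endloop
endfacet
facet normal -0.695 -0.446 0.564
outer loop
vertex -0.807 2.956 1.44
vertex -1.765 4.376 1.384
vertex -1.792 3.585 0.725
endloop
endfacet
facet normal -0.027 -0.769 -0.639
outer loop
vertex -1.792 3.585 0.725
vertex -0.015 3.464 0.796
vertex -0.807 2.956 1.44
endloop
endfacet
facet normal 0.027 0.769 0.639
outer loop
vertex -0.779 3.747 2.099
vertex -0.973 4.884 0.74
vertex -1.765 4.376 1.384
endloop
endfacet
facet normal 0.719 -0.459 0.521
outer loop
vertex 0.012 4.255 1.455
vertex -0.779 3.747 2.099
vertex -0.015 3.464 0.796
endloop
endfacet
facet normal 0.027 0.769 0.639
outer loop
vertex 0.012 4.255 1.455
vertex -0.973 4.884 0.74
vertex -0.779 3.747 2.099
endloop
endfacet
facet normal -0.719 0.459 -0.522
outer loop
vertex -1.765 4.376 1.384
vertex -0.973 4.884 0.74
vertex -1.792 3.585 0.725
endloop
endfacet
facet normal -0.027 -0.769 -0.639
outer loop
vertex -1.001 4.093 0.081
vertex -0.015 3.464 0.796
vertex -1.792 3.585 0.725
endloop
endfacet
facet normal -0.719 0.460 -0.521
outer loop
vertex -1.792 3.585 0.725
vertex -0.973 4.884 0.74
vertex -1.001 4.093 0.081
endloop
endfacet
facet normal 0.694 0.447 -0.564
outer loop
vertex -1.001 4.093 0.081
vertex 0.012 4.255 1.455
vertex -0.015 3.464 0.796
endloop
endfacet
facet normal 0.695 0.446 -0.565
outer loop
vertex -0.973 4.884 0.74
vertex 0.012 4.255 1.455
vertex -1.001 4.093 0.081
endloop
endfacet

endsolid
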